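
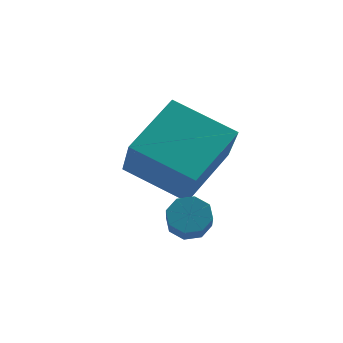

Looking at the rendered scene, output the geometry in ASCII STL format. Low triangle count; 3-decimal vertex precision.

solid 
facet normal -0.900 0.060 0.432
outer loop
vertex -0.608 1.73 3.537
vertex -0.001 3.269 4.588
vertex -1.204 2.926 2.131
endloop
endfacet
facet normal -0.310 -0.785 -0.536
outer loop
vertex 0.541 2.811 1.292
vertex -0.608 1.73 3.537
vertex -1.204 2.926 2.131
endloop
endfacet
facet normal -0.900 0.059 0.432
outer loop
vertex -1.204 2.926 2.131
vertex -0.001 3.269 4.588
vertex -0.598 4.465 3.182
endloop
endfacet
facet normal -0.308 0.616 -0.725
outer loop
vertex -0.598 4.465 3.182
vertex 0.541 2.811 1.292
vertex -1.204 2.926 2.131
endloop
endfacet
facet normal 0.308 -0.616 0.725
outer loop
vertex -0.608 1.73 3.537
vertex 1.744 3.154 3.749
vertex -0.001 3.269 4.588
endloop
endfacet
facet normal -0.309 -0.785 -0.536
outer loop
vertex 1.138 1.615 2.698
vertex -0.608 1.73 3.537
vertex 0.541 2.811 1.292
endloop
endfacet
facet normal 0.308 -0.616 0.725
outer loop
vertex 1.138 1.615 2.698
vertex 1.744 3.154 3.749
vertex -0.608 1.73 3.537
endloop
endfacet
facet normal 0.310 0.785 0.536
outer loop
vertex -0.001 3.269 4.588
vertex 1.744 3.154 3.749
vertex -0.598 4.465 3.182
endloop
endfacet
facet normal -0.308 0.616 -0.725
outer loop
vertex 1.148 4.35 2.343
vertex 0.541 2.811 1.292
vertex -0.598 4.465 3.182
endloop
endfacet
facet normal 0.310 0.785 0.537
outer loop
vertex -0.598 4.465 3.182
vertex 1.744 3.154 3.749
vertex 1.148 4.35 2.343
endloop
endfacet
facet normal 0.900 -0.059 -0.433
outer loop
vertex 1.148 4.35 2.343
vertex 1.138 1.615 2.698
vertex 0.541 2.811 1.292
endloop
endfacet
facet normal 0.900 -0.059 -0.432
outer loop
vertex 1.744 3.154 3.749
vertex 1.138 1.615 2.698
vertex 1.148 4.35 2.343
endloop
endfacet
facet normal -0.247 0.746 -0.618
outer loop
vertex 1.159 2.623 1.131
vertex 0.753 2.288 0.889
vertex 0.766 2.66 1.333
endloop
endfacet
facet normal 0.392 0.660 0.641
outer loop
vertex 1.159 2.623 1.131
vertex 0.766 2.66 1.333
vertex 1.454 1.727 1.874
endloop
endfacet
facet normal 0.392 0.660 0.640
outer loop
vertex 1.454 1.727 1.874
vertex 0.766 2.66 1.333
vertex 1.06 1.765 2.076
endloop
endfacet
facet normal 0.245 -0.747 0.619
outer loop
vertex 1.454 1.727 1.874
vertex 1.06 1.765 2.076
vertex 1.047 1.392 1.631
endloop
endfacet
facet normal -0.244 0.747 -0.619
outer loop
vertex 0.766 2.66 1.333
vertex 0.753 2.288 0.889
vertex 0.365 2.48 1.274
endloop
endfacet
facet normal -0.351 0.527 0.774
outer loop
vertex 0.766 2.66 1.333
vertex 0.365 2.48 1.274
vertex 1.06 1.765 2.076
endloop
endfacet
facet normal -0.351 0.527 0.774
outer loop
vertex 1.06 1.765 2.076
vertex 0.365 2.48 1.274
vertex 0.659 1.585 2.017
endloop
endfacet
facet normal 0.244 -0.747 0.619
outer loop
vertex 1.06 1.765 2.076
vertex 0.659 1.585 2.017
vertex 1.047 1.392 1.631
endloop
endfacet
facet normal -0.245 0.746 -0.619
outer loop
vertex 0.365 2.48 1.274
vertex 0.753 2.288 0.889
vertex 0.191 2.187 0.99
endloop
endfacet
facet normal -0.887 0.086 0.454
outer loop
vertex 0.365 2.48 1.274
vertex 0.191 2.187 0.99
vertex 0.659 1.585 2.017
endloop
endfacet
facet normal -0.887 0.086 0.454
outer loop
vertex 0.659 1.585 2.017
vertex 0.191 2.187 0.99
vertex 0.485 1.292 1.733
endloop
endfacet
facet normal 0.245 -0.746 0.619
outer loop
vertex 0.659 1.585 2.017
vertex 0.485 1.292 1.733
vertex 1.047 1.392 1.631
endloop
endfacet
facet normal -0.245 0.747 -0.618
outer loop
vertex 0.191 2.187 0.99
vertex 0.753 2.288 0.889
vertex 0.346 1.953 0.646
endloop
endfacet
facet normal -0.904 -0.406 -0.131
outer loop
vertex 0.191 2.187 0.99
vertex 0.346 1.953 0.646
vertex 0.485 1.292 1.733
endloop
endfacet
facet normal -0.904 -0.407 -0.132
outer loop
vertex 0.485 1.292 1.733
vertex 0.346 1.953 0.646
vertex 0.641 1.057 1.389
endloop
endfacet
facet normal 0.245 -0.745 0.620
outer loop
vertex 0.485 1.292 1.733
vertex 0.641 1.057 1.389
vertex 1.047 1.392 1.631
endloop
endfacet
facet normal -0.245 0.747 -0.619
outer loop
vertex 0.346 1.953 0.646
vertex 0.753 2.288 0.889
vertex 0.74 1.915 0.444
endloop
endfacet
facet normal -0.392 -0.660 -0.641
outer loop
vertex 0.346 1.953 0.646
vertex 0.74 1.915 0.444
vertex 0.641 1.057 1.389
endloop
endfacet
facet normal -0.391 -0.660 -0.641
outer loop
vertex 0.641 1.057 1.389
vertex 0.74 1.915 0.444
vertex 1.034 1.02 1.187
endloop
endfacet
facet normal 0.247 -0.746 0.618
outer loop
vertex 0.641 1.057 1.389
vertex 1.034 1.02 1.187
vertex 1.047 1.392 1.631
endloop
endfacet
facet normal -0.244 0.747 -0.619
outer loop
vertex 0.74 1.915 0.444
vertex 0.753 2.288 0.889
vertex 1.141 2.095 0.503
endloop
endfacet
facet normal 0.351 -0.527 -0.774
outer loop
vertex 0.74 1.915 0.444
vertex 1.141 2.095 0.503
vertex 1.034 1.02 1.187
endloop
endfacet
facet normal 0.351 -0.527 -0.774
outer loop
vertex 1.034 1.02 1.187
vertex 1.141 2.095 0.503
vertex 1.435 1.2 1.246
endloop
endfacet
facet normal 0.244 -0.747 0.619
outer loop
vertex 1.034 1.02 1.187
vertex 1.435 1.2 1.246
vertex 1.047 1.392 1.631
endloop
endfacet
facet normal -0.245 0.746 -0.619
outer loop
vertex 1.141 2.095 0.503
vertex 0.753 2.288 0.889
vertex 1.315 2.388 0.787
endloop
endfacet
facet normal 0.887 -0.086 -0.454
outer loop
vertex 1.141 2.095 0.503
vertex 1.315 2.388 0.787
vertex 1.435 1.2 1.246
endloop
endfacet
facet normal 0.887 -0.086 -0.454
outer loop
vertex 1.435 1.2 1.246
vertex 1.315 2.388 0.787
vertex 1.609 1.493 1.53
endloop
endfacet
facet normal 0.245 -0.746 0.619
outer loop
vertex 1.435 1.2 1.246
vertex 1.609 1.493 1.53
vertex 1.047 1.392 1.631
endloop
endfacet
facet normal -0.245 0.745 -0.620
outer loop
vertex 1.315 2.388 0.787
vertex 0.753 2.288 0.889
vertex 1.159 2.623 1.131
endloop
endfacet
facet normal 0.904 0.407 0.132
outer loop
vertex 1.315 2.388 0.787
vertex 1.159 2.623 1.131
vertex 1.609 1.493 1.53
endloop
endfacet
facet normal 0.904 0.406 0.131
outer loop
vertex 1.609 1.493 1.53
vertex 1.159 2.623 1.131
vertex 1.454 1.727 1.874
endloop
endfacet
facet normal 0.245 -0.747 0.618
outer loop
vertex 1.609 1.493 1.53
vertex 1.454 1.727 1.874
vertex 1.047 1.392 1.631
endloop
endfacet

endsolid


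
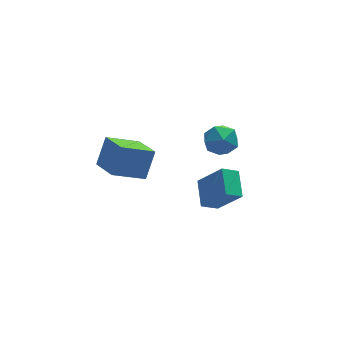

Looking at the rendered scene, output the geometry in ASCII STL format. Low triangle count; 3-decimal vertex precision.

solid 
facet normal -0.898 0.019 0.440
outer loop
vertex -1.247 -0.343 0.691
vertex -1.516 1.357 0.069
vertex -1.941 -0.961 -0.697
endloop
endfacet
facet normal 0.147 -0.929 0.340
outer loop
vertex -0.244 -0.997 -1.529
vertex -1.247 -0.343 0.691
vertex -1.941 -0.961 -0.697
endloop
endfacet
facet normal -0.898 0.019 0.440
outer loop
vertex -1.941 -0.961 -0.697
vertex -1.516 1.357 0.069
vertex -2.21 0.739 -1.319
endloop
endfacet
facet normal -0.415 -0.370 -0.831
outer loop
vertex -2.21 0.739 -1.319
vertex -0.244 -0.997 -1.529
vertex -1.941 -0.961 -0.697
endloop
endfacet
facet normal 0.415 0.370 0.831
outer loop
vertex -1.247 -0.343 0.691
vertex 0.181 1.321 -0.763
vertex -1.516 1.357 0.069
endloop
endfacet
facet normal 0.147 -0.929 0.340
outer loop
vertex 0.45 -0.379 -0.141
vertex -1.247 -0.343 0.691
vertex -0.244 -0.997 -1.529
endloop
endfacet
facet normal 0.415 0.370 0.831
outer loop
vertex 0.45 -0.379 -0.141
vertex 0.181 1.321 -0.763
vertex -1.247 -0.343 0.691
endloop
endfacet
facet normal -0.147 0.929 -0.340
outer loop
vertex -1.516 1.357 0.069
vertex 0.181 1.321 -0.763
vertex -2.21 0.739 -1.319
endloop
endfacet
facet normal -0.415 -0.370 -0.831
outer loop
vertex -0.513 0.703 -2.151
vertex -0.244 -0.997 -1.529
vertex -2.21 0.739 -1.319
endloop
endfacet
facet normal -0.147 0.929 -0.340
outer loop
vertex -2.21 0.739 -1.319
vertex 0.181 1.321 -0.763
vertex -0.513 0.703 -2.151
endloop
endfacet
facet normal 0.898 -0.019 -0.440
outer loop
vertex -0.513 0.703 -2.151
vertex 0.45 -0.379 -0.141
vertex -0.244 -0.997 -1.529
endloop
endfacet
facet normal 0.898 -0.019 -0.440
outer loop
vertex 0.181 1.321 -0.763
vertex 0.45 -0.379 -0.141
vertex -0.513 0.703 -2.151
endloop
endfacet
facet normal -0.196 0.821 0.537
outer loop
vertex 2.274 -2.274 2.425
vertex 2.597 -2.724 3.231
vertex 3.217 -2.212 2.674
endloop
endfacet
facet normal -0.029 0.990 -0.136
outer loop
vertex 2.274 -2.274 2.425
vertex 3.217 -2.212 2.674
vertex 2.966 -2.348 1.739
endloop
endfacet
facet normal -0.492 0.661 -0.567
outer loop
vertex 2.274 -2.274 2.425
vertex 2.966 -2.348 1.739
vertex 2.191 -2.943 1.718
endloop
endfacet
facet normal -0.944 0.288 -0.162
outer loop
vertex 2.274 -2.274 2.425
vertex 2.191 -2.943 1.718
vertex 1.962 -3.176 2.64
endloop
endfacet
facet normal -0.761 0.387 0.521
outer loop
vertex 2.274 -2.274 2.425
vertex 1.962 -3.176 2.64
vertex 2.597 -2.724 3.231
endloop
endfacet
facet normal 0.622 0.733 -0.274
outer loop
vertex 2.966 -2.348 1.739
vertex 3.217 -2.212 2.674
vertex 3.718 -2.844 2.12
endloop
endfacet
facet normal 0.354 0.458 0.815
outer loop
vertex 3.217 -2.212 2.674
vertex 2.597 -2.724 3.231
vertex 3.489 -3.077 3.042
endloop
endfacet
facet normal -0.562 -0.244 0.790
outer loop
vertex 2.597 -2.724 3.231
vertex 1.962 -3.176 2.64
vertex 2.714 -3.672 3.021
endloop
endfacet
facet normal -0.859 -0.404 -0.315
outer loop
vertex 1.962 -3.176 2.64
vertex 2.191 -2.943 1.718
vertex 2.463 -3.808 2.086
endloop
endfacet
facet normal -0.127 0.200 -0.972
outer loop
vertex 2.191 -2.943 1.718
vertex 2.966 -2.348 1.739
vertex 3.083 -3.296 1.529
endloop
endfacet
facet normal 0.944 -0.288 0.162
outer loop
vertex 3.406 -3.746 2.335
vertex 3.718 -2.844 2.12
vertex 3.489 -3.077 3.042
endloop
endfacet
facet normal 0.492 -0.661 0.567
outer loop
vertex 3.406 -3.746 2.335
vertex 3.489 -3.077 3.042
vertex 2.714 -3.672 3.021
endloop
endfacet
facet normal 0.029 -0.990 0.136
outer loop
vertex 3.406 -3.746 2.335
vertex 2.714 -3.672 3.021
vertex 2.463 -3.808 2.086
endloop
endfacet
facet normal 0.196 -0.821 -0.537
outer loop
vertex 3.406 -3.746 2.335
vertex 2.463 -3.808 2.086
vertex 3.083 -3.296 1.529
endloop
endfacet
facet normal 0.761 -0.387 -0.521
outer loop
vertex 3.406 -3.746 2.335
vertex 3.083 -3.296 1.529
vertex 3.718 -2.844 2.12
endloop
endfacet
facet normal 0.859 0.404 0.315
outer loop
vertex 3.489 -3.077 3.042
vertex 3.718 -2.844 2.12
vertex 3.217 -2.212 2.674
endloop
endfacet
facet normal 0.127 -0.200 0.972
outer loop
vertex 2.714 -3.672 3.021
vertex 3.489 -3.077 3.042
vertex 2.597 -2.724 3.231
endloop
endfacet
facet normal -0.622 -0.733 0.274
outer loop
vertex 2.463 -3.808 2.086
vertex 2.714 -3.672 3.021
vertex 1.962 -3.176 2.64
endloop
endfacet
facet normal -0.354 -0.458 -0.815
outer loop
vertex 3.083 -3.296 1.529
vertex 2.463 -3.808 2.086
vertex 2.191 -2.943 1.718
endloop
endfacet
facet normal 0.562 0.244 -0.790
outer loop
vertex 3.718 -2.844 2.12
vertex 3.083 -3.296 1.529
vertex 2.966 -2.348 1.739
endloop
endfacet
facet normal -0.865 -0.032 0.501
outer loop
vertex 3.439 -2.216 -2.791
vertex 3.76 -0.798 -2.147
vertex 2.501 -1.295 -4.351
endloop
endfacet
facet normal -0.202 -0.892 -0.405
outer loop
vertex 3.4 -1.262 -4.873
vertex 3.439 -2.216 -2.791
vertex 2.501 -1.295 -4.351
endloop
endfacet
facet normal -0.865 -0.032 0.501
outer loop
vertex 2.501 -1.295 -4.351
vertex 3.76 -0.798 -2.147
vertex 2.822 0.123 -3.707
endloop
endfacet
facet normal -0.460 0.451 -0.764
outer loop
vertex 2.822 0.123 -3.707
vertex 3.4 -1.262 -4.873
vertex 2.501 -1.295 -4.351
endloop
endfacet
facet normal 0.460 -0.451 0.764
outer loop
vertex 3.439 -2.216 -2.791
vertex 4.659 -0.765 -2.669
vertex 3.76 -0.798 -2.147
endloop
endfacet
facet normal -0.202 -0.892 -0.405
outer loop
vertex 4.338 -2.183 -3.313
vertex 3.439 -2.216 -2.791
vertex 3.4 -1.262 -4.873
endloop
endfacet
facet normal 0.460 -0.451 0.764
outer loop
vertex 4.338 -2.183 -3.313
vertex 4.659 -0.765 -2.669
vertex 3.439 -2.216 -2.791
endloop
endfacet
facet normal 0.202 0.892 0.405
outer loop
vertex 3.76 -0.798 -2.147
vertex 4.659 -0.765 -2.669
vertex 2.822 0.123 -3.707
endloop
endfacet
facet normal -0.460 0.451 -0.764
outer loop
vertex 3.721 0.156 -4.229
vertex 3.4 -1.262 -4.873
vertex 2.822 0.123 -3.707
endloop
endfacet
facet normal 0.202 0.892 0.405
outer loop
vertex 2.822 0.123 -3.707
vertex 4.659 -0.765 -2.669
vertex 3.721 0.156 -4.229
endloop
endfacet
facet normal 0.865 0.032 -0.501
outer loop
vertex 3.721 0.156 -4.229
vertex 4.338 -2.183 -3.313
vertex 3.4 -1.262 -4.873
endloop
endfacet
facet normal 0.865 0.032 -0.501
outer loop
vertex 4.659 -0.765 -2.669
vertex 4.338 -2.183 -3.313
vertex 3.721 0.156 -4.229
endloop
endfacet

endsolid


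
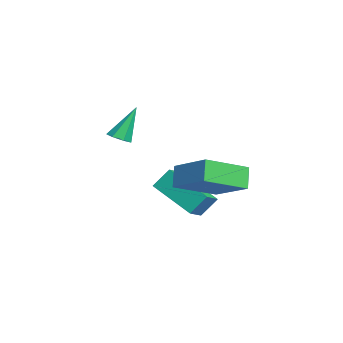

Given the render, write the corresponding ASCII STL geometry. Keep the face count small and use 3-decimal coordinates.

solid 
facet normal -0.654 -0.630 0.419
outer loop
vertex -3.327 1.566 -1.35
vertex -3.438 2.227 -0.528
vertex -4.114 2.052 -1.847
endloop
endfacet
facet normal 0.104 -0.623 -0.775
outer loop
vertex -2.702 3.413 -2.752
vertex -3.327 1.566 -1.35
vertex -4.114 2.052 -1.847
endloop
endfacet
facet normal -0.654 -0.630 0.419
outer loop
vertex -4.114 2.052 -1.847
vertex -3.438 2.227 -0.528
vertex -4.225 2.713 -1.026
endloop
endfacet
facet normal -0.749 0.463 -0.474
outer loop
vertex -4.225 2.713 -1.026
vertex -2.702 3.413 -2.752
vertex -4.114 2.052 -1.847
endloop
endfacet
facet normal 0.749 -0.463 0.473
outer loop
vertex -3.327 1.566 -1.35
vertex -2.026 3.588 -1.433
vertex -3.438 2.227 -0.528
endloop
endfacet
facet normal 0.105 -0.624 -0.775
outer loop
vertex -1.915 2.927 -2.254
vertex -3.327 1.566 -1.35
vertex -2.702 3.413 -2.752
endloop
endfacet
facet normal 0.749 -0.463 0.474
outer loop
vertex -1.915 2.927 -2.254
vertex -2.026 3.588 -1.433
vertex -3.327 1.566 -1.35
endloop
endfacet
facet normal -0.105 0.624 0.775
outer loop
vertex -3.438 2.227 -0.528
vertex -2.026 3.588 -1.433
vertex -4.225 2.713 -1.026
endloop
endfacet
facet normal -0.749 0.463 -0.473
outer loop
vertex -2.813 4.074 -1.93
vertex -2.702 3.413 -2.752
vertex -4.225 2.713 -1.026
endloop
endfacet
facet normal -0.105 0.623 0.775
outer loop
vertex -4.225 2.713 -1.026
vertex -2.026 3.588 -1.433
vertex -2.813 4.074 -1.93
endloop
endfacet
facet normal 0.654 0.630 -0.418
outer loop
vertex -2.813 4.074 -1.93
vertex -1.915 2.927 -2.254
vertex -2.702 3.413 -2.752
endloop
endfacet
facet normal 0.654 0.630 -0.419
outer loop
vertex -2.026 3.588 -1.433
vertex -1.915 2.927 -2.254
vertex -2.813 4.074 -1.93
endloop
endfacet
facet normal 0.241 -0.414 -0.878
outer loop
vertex -0.764 -0.07 2.41
vertex -1.152 0.189 2.181
vertex -0.658 0.337 2.247
endloop
endfacet
facet normal 0.839 -0.000 0.544
outer loop
vertex -0.764 -0.07 2.41
vertex -0.658 0.337 2.247
vertex -1.548 0.871 3.619
endloop
endfacet
facet normal 0.241 -0.414 -0.877
outer loop
vertex -0.658 0.337 2.247
vertex -1.152 0.189 2.181
vertex -0.924 0.633 2.034
endloop
endfacet
facet normal 0.675 0.720 0.158
outer loop
vertex -0.658 0.337 2.247
vertex -0.924 0.633 2.034
vertex -1.548 0.871 3.619
endloop
endfacet
facet normal 0.242 -0.415 -0.877
outer loop
vertex -0.924 0.633 2.034
vertex -1.152 0.189 2.181
vertex -1.362 0.595 1.931
endloop
endfacet
facet normal -0.046 0.985 -0.166
outer loop
vertex -0.924 0.633 2.034
vertex -1.362 0.595 1.931
vertex -1.548 0.871 3.619
endloop
endfacet
facet normal 0.241 -0.415 -0.877
outer loop
vertex -1.362 0.595 1.931
vertex -1.152 0.189 2.181
vertex -1.642 0.251 2.017
endloop
endfacet
facet normal -0.784 0.593 -0.183
outer loop
vertex -1.362 0.595 1.931
vertex -1.642 0.251 2.017
vertex -1.548 0.871 3.619
endloop
endfacet
facet normal 0.241 -0.415 -0.877
outer loop
vertex -1.642 0.251 2.017
vertex -1.152 0.189 2.181
vertex -1.553 -0.139 2.226
endloop
endfacet
facet normal -0.980 -0.160 0.119
outer loop
vertex -1.642 0.251 2.017
vertex -1.553 -0.139 2.226
vertex -1.548 0.871 3.619
endloop
endfacet
facet normal 0.241 -0.415 -0.877
outer loop
vertex -1.553 -0.139 2.226
vertex -1.152 0.189 2.181
vertex -1.163 -0.282 2.401
endloop
endfacet
facet normal -0.489 -0.705 0.513
outer loop
vertex -1.553 -0.139 2.226
vertex -1.163 -0.282 2.401
vertex -1.548 0.871 3.619
endloop
endfacet
facet normal 0.240 -0.415 -0.877
outer loop
vertex -1.163 -0.282 2.401
vertex -1.152 0.189 2.181
vertex -0.764 -0.07 2.41
endloop
endfacet
facet normal 0.321 -0.635 0.703
outer loop
vertex -1.163 -0.282 2.401
vertex -0.764 -0.07 2.41
vertex -1.548 0.871 3.619
endloop
endfacet
facet normal -0.596 0.100 0.796
outer loop
vertex -0.885 2.245 0.769
vertex 0.499 3.298 1.673
vertex -1.659 3.946 -0.025
endloop
endfacet
facet normal -0.706 -0.537 -0.461
outer loop
vertex -1.039 3.842 -0.853
vertex -0.885 2.245 0.769
vertex -1.659 3.946 -0.025
endloop
endfacet
facet normal -0.597 0.099 0.796
outer loop
vertex -1.659 3.946 -0.025
vertex 0.499 3.298 1.673
vertex -0.276 4.998 0.88
endloop
endfacet
facet normal -0.381 0.838 -0.391
outer loop
vertex -0.276 4.998 0.88
vertex -1.039 3.842 -0.853
vertex -1.659 3.946 -0.025
endloop
endfacet
facet normal 0.382 -0.837 0.391
outer loop
vertex -0.885 2.245 0.769
vertex 1.119 3.194 0.845
vertex 0.499 3.298 1.673
endloop
endfacet
facet normal -0.706 -0.537 -0.462
outer loop
vertex -0.264 2.142 -0.06
vertex -0.885 2.245 0.769
vertex -1.039 3.842 -0.853
endloop
endfacet
facet normal 0.382 -0.838 0.390
outer loop
vertex -0.264 2.142 -0.06
vertex 1.119 3.194 0.845
vertex -0.885 2.245 0.769
endloop
endfacet
facet normal 0.706 0.537 0.461
outer loop
vertex 0.499 3.298 1.673
vertex 1.119 3.194 0.845
vertex -0.276 4.998 0.88
endloop
endfacet
facet normal -0.382 0.838 -0.390
outer loop
vertex 0.345 4.895 0.051
vertex -1.039 3.842 -0.853
vertex -0.276 4.998 0.88
endloop
endfacet
facet normal 0.706 0.537 0.462
outer loop
vertex -0.276 4.998 0.88
vertex 1.119 3.194 0.845
vertex 0.345 4.895 0.051
endloop
endfacet
facet normal 0.596 -0.100 -0.797
outer loop
vertex 0.345 4.895 0.051
vertex -0.264 2.142 -0.06
vertex -1.039 3.842 -0.853
endloop
endfacet
facet normal 0.597 -0.100 -0.796
outer loop
vertex 1.119 3.194 0.845
vertex -0.264 2.142 -0.06
vertex 0.345 4.895 0.051
endloop
endfacet

endsolid


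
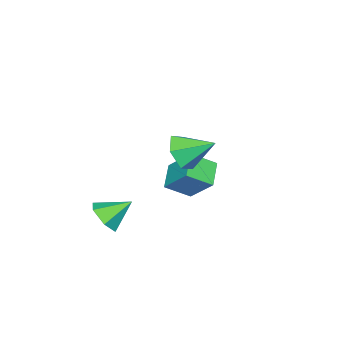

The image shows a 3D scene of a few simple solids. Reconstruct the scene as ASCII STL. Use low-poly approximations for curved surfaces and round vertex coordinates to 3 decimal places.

solid 
facet normal 0.232 -0.842 -0.487
outer loop
vertex 3.283 3.657 2.049
vertex 2.395 3.175 2.459
vertex 2.337 3.708 1.51
endloop
endfacet
facet normal 0.278 0.871 -0.406
outer loop
vertex 3.283 3.657 2.049
vertex 2.337 3.708 1.51
vertex 1.985 4.665 3.321
endloop
endfacet
facet normal 0.232 -0.842 -0.487
outer loop
vertex 2.337 3.708 1.51
vertex 2.395 3.175 2.459
vertex 1.449 3.227 1.919
endloop
endfacet
facet normal -0.578 0.670 -0.466
outer loop
vertex 2.337 3.708 1.51
vertex 1.449 3.227 1.919
vertex 1.985 4.665 3.321
endloop
endfacet
facet normal 0.232 -0.842 -0.488
outer loop
vertex 1.449 3.227 1.919
vertex 2.395 3.175 2.459
vertex 1.507 2.693 2.868
endloop
endfacet
facet normal -0.966 0.195 0.169
outer loop
vertex 1.449 3.227 1.919
vertex 1.507 2.693 2.868
vertex 1.985 4.665 3.321
endloop
endfacet
facet normal 0.232 -0.842 -0.487
outer loop
vertex 1.507 2.693 2.868
vertex 2.395 3.175 2.459
vertex 2.453 2.642 3.407
endloop
endfacet
facet normal -0.497 -0.078 0.864
outer loop
vertex 1.507 2.693 2.868
vertex 2.453 2.642 3.407
vertex 1.985 4.665 3.321
endloop
endfacet
facet normal 0.231 -0.842 -0.487
outer loop
vertex 2.453 2.642 3.407
vertex 2.395 3.175 2.459
vertex 3.341 3.123 2.998
endloop
endfacet
facet normal 0.360 0.123 0.925
outer loop
vertex 2.453 2.642 3.407
vertex 3.341 3.123 2.998
vertex 1.985 4.665 3.321
endloop
endfacet
facet normal 0.232 -0.842 -0.488
outer loop
vertex 3.341 3.123 2.998
vertex 2.395 3.175 2.459
vertex 3.283 3.657 2.049
endloop
endfacet
facet normal 0.748 0.597 0.290
outer loop
vertex 3.341 3.123 2.998
vertex 3.283 3.657 2.049
vertex 1.985 4.665 3.321
endloop
endfacet
facet normal 0.533 -0.618 -0.577
outer loop
vertex 2.782 -0.807 -3.512
vertex 1.947 -1.367 -3.683
vertex 2.177 -0.59 -4.303
endloop
endfacet
facet normal 0.278 0.959 0.051
outer loop
vertex 2.782 -0.807 -3.512
vertex 2.177 -0.59 -4.303
vertex 1.073 -0.353 -2.737
endloop
endfacet
facet normal 0.534 -0.618 -0.577
outer loop
vertex 2.177 -0.59 -4.303
vertex 1.947 -1.367 -3.683
vertex 1.342 -1.15 -4.475
endloop
endfacet
facet normal -0.440 0.788 -0.430
outer loop
vertex 2.177 -0.59 -4.303
vertex 1.342 -1.15 -4.475
vertex 1.073 -0.353 -2.737
endloop
endfacet
facet normal 0.534 -0.618 -0.577
outer loop
vertex 1.342 -1.15 -4.475
vertex 1.947 -1.367 -3.683
vertex 1.112 -1.927 -3.855
endloop
endfacet
facet normal -0.971 0.123 -0.206
outer loop
vertex 1.342 -1.15 -4.475
vertex 1.112 -1.927 -3.855
vertex 1.073 -0.353 -2.737
endloop
endfacet
facet normal 0.533 -0.618 -0.577
outer loop
vertex 1.112 -1.927 -3.855
vertex 1.947 -1.367 -3.683
vertex 1.718 -2.144 -3.063
endloop
endfacet
facet normal -0.783 -0.373 0.497
outer loop
vertex 1.112 -1.927 -3.855
vertex 1.718 -2.144 -3.063
vertex 1.073 -0.353 -2.737
endloop
endfacet
facet normal 0.533 -0.618 -0.577
outer loop
vertex 1.718 -2.144 -3.063
vertex 1.947 -1.367 -3.683
vertex 2.553 -1.583 -2.892
endloop
endfacet
facet normal -0.065 -0.201 0.977
outer loop
vertex 1.718 -2.144 -3.063
vertex 2.553 -1.583 -2.892
vertex 1.073 -0.353 -2.737
endloop
endfacet
facet normal 0.533 -0.619 -0.577
outer loop
vertex 2.553 -1.583 -2.892
vertex 1.947 -1.367 -3.683
vertex 2.782 -0.807 -3.512
endloop
endfacet
facet normal 0.465 0.465 0.753
outer loop
vertex 2.553 -1.583 -2.892
vertex 2.782 -0.807 -3.512
vertex 1.073 -0.353 -2.737
endloop
endfacet
facet normal -0.561 0.635 -0.531
outer loop
vertex -3.915 0.161 -3.386
vertex -3.667 1.559 -1.977
vertex -2.662 0.665 -4.106
endloop
endfacet
facet normal -0.124 -0.699 -0.705
outer loop
vertex -1.793 -0.319 -3.283
vertex -3.915 0.161 -3.386
vertex -2.662 0.665 -4.106
endloop
endfacet
facet normal -0.561 0.635 -0.531
outer loop
vertex -2.662 0.665 -4.106
vertex -3.667 1.559 -1.977
vertex -2.415 2.063 -2.697
endloop
endfacet
facet normal 0.819 0.329 -0.470
outer loop
vertex -2.415 2.063 -2.697
vertex -1.793 -0.319 -3.283
vertex -2.662 0.665 -4.106
endloop
endfacet
facet normal -0.819 -0.329 0.471
outer loop
vertex -3.915 0.161 -3.386
vertex -2.798 0.575 -1.154
vertex -3.667 1.559 -1.977
endloop
endfacet
facet normal -0.124 -0.699 -0.705
outer loop
vertex -3.045 -0.823 -2.563
vertex -3.915 0.161 -3.386
vertex -1.793 -0.319 -3.283
endloop
endfacet
facet normal -0.818 -0.330 0.471
outer loop
vertex -3.045 -0.823 -2.563
vertex -2.798 0.575 -1.154
vertex -3.915 0.161 -3.386
endloop
endfacet
facet normal 0.124 0.699 0.705
outer loop
vertex -3.667 1.559 -1.977
vertex -2.798 0.575 -1.154
vertex -2.415 2.063 -2.697
endloop
endfacet
facet normal 0.818 0.330 -0.471
outer loop
vertex -1.545 1.079 -1.874
vertex -1.793 -0.319 -3.283
vertex -2.415 2.063 -2.697
endloop
endfacet
facet normal 0.124 0.699 0.705
outer loop
vertex -2.415 2.063 -2.697
vertex -2.798 0.575 -1.154
vertex -1.545 1.079 -1.874
endloop
endfacet
facet normal 0.561 -0.635 0.531
outer loop
vertex -1.545 1.079 -1.874
vertex -3.045 -0.823 -2.563
vertex -1.793 -0.319 -3.283
endloop
endfacet
facet normal 0.561 -0.635 0.532
outer loop
vertex -2.798 0.575 -1.154
vertex -3.045 -0.823 -2.563
vertex -1.545 1.079 -1.874
endloop
endfacet

endsolid


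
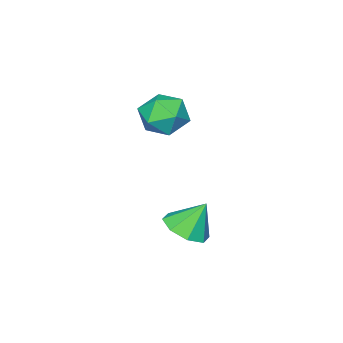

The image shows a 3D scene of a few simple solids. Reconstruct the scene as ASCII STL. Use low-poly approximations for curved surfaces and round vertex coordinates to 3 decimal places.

solid 
facet normal 0.372 -0.344 -0.862
outer loop
vertex 1.645 -1.99 -1.55
vertex 1.012 -1.33 -2.087
vertex 1.992 -1.27 -1.688
endloop
endfacet
facet normal 0.502 -0.077 0.861
outer loop
vertex 1.645 -1.99 -1.55
vertex 1.992 -1.27 -1.688
vertex 0.428 -0.79 -0.733
endloop
endfacet
facet normal 0.372 -0.344 -0.862
outer loop
vertex 1.992 -1.27 -1.688
vertex 1.012 -1.33 -2.087
vertex 1.765 -0.585 -2.059
endloop
endfacet
facet normal 0.554 0.531 0.641
outer loop
vertex 1.992 -1.27 -1.688
vertex 1.765 -0.585 -2.059
vertex 0.428 -0.79 -0.733
endloop
endfacet
facet normal 0.373 -0.344 -0.862
outer loop
vertex 1.765 -0.585 -2.059
vertex 1.012 -1.33 -2.087
vertex 1.097 -0.337 -2.447
endloop
endfacet
facet normal 0.166 0.935 0.312
outer loop
vertex 1.765 -0.585 -2.059
vertex 1.097 -0.337 -2.447
vertex 0.428 -0.79 -0.733
endloop
endfacet
facet normal 0.372 -0.344 -0.862
outer loop
vertex 1.097 -0.337 -2.447
vertex 1.012 -1.33 -2.087
vertex 0.379 -0.671 -2.623
endloop
endfacet
facet normal -0.434 0.898 0.068
outer loop
vertex 1.097 -0.337 -2.447
vertex 0.379 -0.671 -2.623
vertex 0.428 -0.79 -0.733
endloop
endfacet
facet normal 0.372 -0.344 -0.862
outer loop
vertex 0.379 -0.671 -2.623
vertex 1.012 -1.33 -2.087
vertex 0.032 -1.391 -2.486
endloop
endfacet
facet normal -0.896 0.441 0.051
outer loop
vertex 0.379 -0.671 -2.623
vertex 0.032 -1.391 -2.486
vertex 0.428 -0.79 -0.733
endloop
endfacet
facet normal 0.372 -0.345 -0.862
outer loop
vertex 0.032 -1.391 -2.486
vertex 1.012 -1.33 -2.087
vertex 0.259 -2.076 -2.114
endloop
endfacet
facet normal -0.948 -0.167 0.271
outer loop
vertex 0.032 -1.391 -2.486
vertex 0.259 -2.076 -2.114
vertex 0.428 -0.79 -0.733
endloop
endfacet
facet normal 0.372 -0.345 -0.862
outer loop
vertex 0.259 -2.076 -2.114
vertex 1.012 -1.33 -2.087
vertex 0.927 -2.324 -1.726
endloop
endfacet
facet normal -0.560 -0.571 0.600
outer loop
vertex 0.259 -2.076 -2.114
vertex 0.927 -2.324 -1.726
vertex 0.428 -0.79 -0.733
endloop
endfacet
facet normal 0.372 -0.345 -0.862
outer loop
vertex 0.927 -2.324 -1.726
vertex 1.012 -1.33 -2.087
vertex 1.645 -1.99 -1.55
endloop
endfacet
facet normal 0.041 -0.533 0.845
outer loop
vertex 0.927 -2.324 -1.726
vertex 1.645 -1.99 -1.55
vertex 0.428 -0.79 -0.733
endloop
endfacet
facet normal 0.084 0.971 -0.224
outer loop
vertex 0.253 -2.879 2.198
vertex -0.769 -2.685 2.654
vertex 0.163 -2.617 3.299
endloop
endfacet
facet normal 0.725 0.681 -0.103
outer loop
vertex 0.253 -2.879 2.198
vertex 0.163 -2.617 3.299
vertex 0.881 -3.431 2.966
endloop
endfacet
facet normal 0.814 0.142 -0.564
outer loop
vertex 0.253 -2.879 2.198
vertex 0.881 -3.431 2.966
vertex 0.392 -4.003 2.116
endloop
endfacet
facet normal 0.228 0.099 -0.969
outer loop
vertex 0.253 -2.879 2.198
vertex 0.392 -4.003 2.116
vertex -0.628 -3.542 1.923
endloop
endfacet
facet normal -0.223 0.611 -0.759
outer loop
vertex 0.253 -2.879 2.198
vertex -0.628 -3.542 1.923
vertex -0.769 -2.685 2.654
endloop
endfacet
facet normal 0.723 0.410 0.556
outer loop
vertex 0.881 -3.431 2.966
vertex 0.163 -2.617 3.299
vertex 0.248 -3.578 3.897
endloop
endfacet
facet normal -0.314 0.878 0.361
outer loop
vertex 0.163 -2.617 3.299
vertex -0.769 -2.685 2.654
vertex -0.772 -3.117 3.704
endloop
endfacet
facet normal -0.811 0.297 -0.504
outer loop
vertex -0.769 -2.685 2.654
vertex -0.628 -3.542 1.923
vertex -1.261 -3.689 2.854
endloop
endfacet
facet normal -0.081 -0.532 -0.843
outer loop
vertex -0.628 -3.542 1.923
vertex 0.392 -4.003 2.116
vertex -0.543 -4.503 2.521
endloop
endfacet
facet normal 0.867 -0.462 -0.188
outer loop
vertex 0.392 -4.003 2.116
vertex 0.881 -3.431 2.966
vertex 0.389 -4.435 3.166
endloop
endfacet
facet normal -0.228 -0.099 0.969
outer loop
vertex -0.633 -4.241 3.622
vertex 0.248 -3.578 3.897
vertex -0.772 -3.117 3.704
endloop
endfacet
facet normal -0.814 -0.142 0.564
outer loop
vertex -0.633 -4.241 3.622
vertex -0.772 -3.117 3.704
vertex -1.261 -3.689 2.854
endloop
endfacet
facet normal -0.725 -0.681 0.103
outer loop
vertex -0.633 -4.241 3.622
vertex -1.261 -3.689 2.854
vertex -0.543 -4.503 2.521
endloop
endfacet
facet normal -0.084 -0.971 0.224
outer loop
vertex -0.633 -4.241 3.622
vertex -0.543 -4.503 2.521
vertex 0.389 -4.435 3.166
endloop
endfacet
facet normal 0.223 -0.611 0.759
outer loop
vertex -0.633 -4.241 3.622
vertex 0.389 -4.435 3.166
vertex 0.248 -3.578 3.897
endloop
endfacet
facet normal 0.081 0.532 0.843
outer loop
vertex -0.772 -3.117 3.704
vertex 0.248 -3.578 3.897
vertex 0.163 -2.617 3.299
endloop
endfacet
facet normal -0.867 0.462 0.188
outer loop
vertex -1.261 -3.689 2.854
vertex -0.772 -3.117 3.704
vertex -0.769 -2.685 2.654
endloop
endfacet
facet normal -0.723 -0.410 -0.556
outer loop
vertex -0.543 -4.503 2.521
vertex -1.261 -3.689 2.854
vertex -0.628 -3.542 1.923
endloop
endfacet
facet normal 0.314 -0.878 -0.361
outer loop
vertex 0.389 -4.435 3.166
vertex -0.543 -4.503 2.521
vertex 0.392 -4.003 2.116
endloop
endfacet
facet normal 0.811 -0.297 0.504
outer loop
vertex 0.248 -3.578 3.897
vertex 0.389 -4.435 3.166
vertex 0.881 -3.431 2.966
endloop
endfacet

endsolid


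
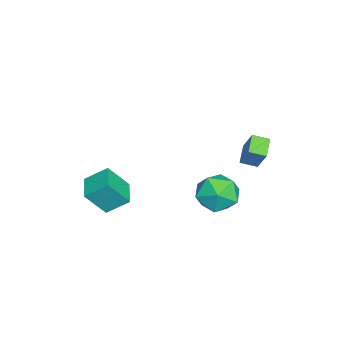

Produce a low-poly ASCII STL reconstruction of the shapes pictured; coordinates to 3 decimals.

solid 
facet normal 0.343 0.166 0.925
outer loop
vertex 1.994 3.725 3.438
vertex 2.163 2.506 3.594
vertex 3.077 3.205 3.13
endloop
endfacet
facet normal 0.486 0.719 0.497
outer loop
vertex 1.994 3.725 3.438
vertex 3.077 3.205 3.13
vertex 2.568 4.061 2.39
endloop
endfacet
facet normal -0.131 0.963 0.237
outer loop
vertex 1.994 3.725 3.438
vertex 2.568 4.061 2.39
vertex 1.339 3.892 2.397
endloop
endfacet
facet normal -0.657 0.561 0.503
outer loop
vertex 1.994 3.725 3.438
vertex 1.339 3.892 2.397
vertex 1.088 2.931 3.141
endloop
endfacet
facet normal -0.364 0.068 0.929
outer loop
vertex 1.994 3.725 3.438
vertex 1.088 2.931 3.141
vertex 2.163 2.506 3.594
endloop
endfacet
facet normal 0.877 0.478 -0.050
outer loop
vertex 2.568 4.061 2.39
vertex 3.077 3.205 3.13
vertex 3.092 3.049 1.899
endloop
endfacet
facet normal 0.644 -0.416 0.642
outer loop
vertex 3.077 3.205 3.13
vertex 2.163 2.506 3.594
vertex 2.841 2.088 2.643
endloop
endfacet
facet normal -0.500 -0.574 0.649
outer loop
vertex 2.163 2.506 3.594
vertex 1.088 2.931 3.141
vertex 1.612 1.919 2.65
endloop
endfacet
facet normal -0.974 0.223 -0.040
outer loop
vertex 1.088 2.931 3.141
vertex 1.339 3.892 2.397
vertex 1.103 2.775 1.91
endloop
endfacet
facet normal -0.123 0.873 -0.471
outer loop
vertex 1.339 3.892 2.397
vertex 2.568 4.061 2.39
vertex 2.017 3.474 1.446
endloop
endfacet
facet normal 0.657 -0.561 -0.503
outer loop
vertex 2.186 2.255 1.602
vertex 3.092 3.049 1.899
vertex 2.841 2.088 2.643
endloop
endfacet
facet normal 0.131 -0.963 -0.237
outer loop
vertex 2.186 2.255 1.602
vertex 2.841 2.088 2.643
vertex 1.612 1.919 2.65
endloop
endfacet
facet normal -0.486 -0.719 -0.497
outer loop
vertex 2.186 2.255 1.602
vertex 1.612 1.919 2.65
vertex 1.103 2.775 1.91
endloop
endfacet
facet normal -0.343 -0.166 -0.925
outer loop
vertex 2.186 2.255 1.602
vertex 1.103 2.775 1.91
vertex 2.017 3.474 1.446
endloop
endfacet
facet normal 0.364 -0.068 -0.929
outer loop
vertex 2.186 2.255 1.602
vertex 2.017 3.474 1.446
vertex 3.092 3.049 1.899
endloop
endfacet
facet normal 0.974 -0.223 0.040
outer loop
vertex 2.841 2.088 2.643
vertex 3.092 3.049 1.899
vertex 3.077 3.205 3.13
endloop
endfacet
facet normal 0.123 -0.873 0.471
outer loop
vertex 1.612 1.919 2.65
vertex 2.841 2.088 2.643
vertex 2.163 2.506 3.594
endloop
endfacet
facet normal -0.877 -0.478 0.050
outer loop
vertex 1.103 2.775 1.91
vertex 1.612 1.919 2.65
vertex 1.088 2.931 3.141
endloop
endfacet
facet normal -0.644 0.416 -0.642
outer loop
vertex 2.017 3.474 1.446
vertex 1.103 2.775 1.91
vertex 1.339 3.892 2.397
endloop
endfacet
facet normal 0.500 0.574 -0.649
outer loop
vertex 3.092 3.049 1.899
vertex 2.017 3.474 1.446
vertex 2.568 4.061 2.39
endloop
endfacet
facet normal -0.956 -0.266 0.125
outer loop
vertex 1.196 -3.809 1.74
vertex 0.99 -2.668 2.593
vertex 0.755 -2.866 0.371
endloop
endfacet
facet normal 0.144 -0.793 -0.592
outer loop
vertex 2.17 -2.472 0.187
vertex 1.196 -3.809 1.74
vertex 0.755 -2.866 0.371
endloop
endfacet
facet normal -0.956 -0.266 0.125
outer loop
vertex 0.755 -2.866 0.371
vertex 0.99 -2.668 2.593
vertex 0.549 -1.724 1.224
endloop
endfacet
facet normal -0.256 0.548 -0.796
outer loop
vertex 0.549 -1.724 1.224
vertex 2.17 -2.472 0.187
vertex 0.755 -2.866 0.371
endloop
endfacet
facet normal 0.256 -0.549 0.796
outer loop
vertex 1.196 -3.809 1.74
vertex 2.405 -2.274 2.409
vertex 0.99 -2.668 2.593
endloop
endfacet
facet normal 0.143 -0.793 -0.593
outer loop
vertex 2.611 -3.416 1.556
vertex 1.196 -3.809 1.74
vertex 2.17 -2.472 0.187
endloop
endfacet
facet normal 0.256 -0.548 0.796
outer loop
vertex 2.611 -3.416 1.556
vertex 2.405 -2.274 2.409
vertex 1.196 -3.809 1.74
endloop
endfacet
facet normal -0.144 0.792 0.593
outer loop
vertex 0.99 -2.668 2.593
vertex 2.405 -2.274 2.409
vertex 0.549 -1.724 1.224
endloop
endfacet
facet normal -0.256 0.549 -0.796
outer loop
vertex 1.964 -1.331 1.04
vertex 2.17 -2.472 0.187
vertex 0.549 -1.724 1.224
endloop
endfacet
facet normal -0.143 0.793 0.592
outer loop
vertex 0.549 -1.724 1.224
vertex 2.405 -2.274 2.409
vertex 1.964 -1.331 1.04
endloop
endfacet
facet normal 0.956 0.266 -0.125
outer loop
vertex 1.964 -1.331 1.04
vertex 2.611 -3.416 1.556
vertex 2.17 -2.472 0.187
endloop
endfacet
facet normal 0.956 0.266 -0.125
outer loop
vertex 2.405 -2.274 2.409
vertex 2.611 -3.416 1.556
vertex 1.964 -1.331 1.04
endloop
endfacet
facet normal -0.399 -0.348 -0.848
outer loop
vertex -3.436 2.992 0.765
vertex -4.517 2.961 1.286
vertex -3.601 3.882 0.477
endloop
endfacet
facet normal 0.900 0.026 -0.434
outer loop
vertex -2.963 4.439 1.834
vertex -3.436 2.992 0.765
vertex -3.601 3.882 0.477
endloop
endfacet
facet normal -0.399 -0.348 -0.848
outer loop
vertex -3.601 3.882 0.477
vertex -4.517 2.961 1.286
vertex -4.682 3.851 0.998
endloop
endfacet
facet normal -0.173 0.937 -0.303
outer loop
vertex -4.682 3.851 0.998
vertex -2.963 4.439 1.834
vertex -3.601 3.882 0.477
endloop
endfacet
facet normal 0.173 -0.937 0.303
outer loop
vertex -3.436 2.992 0.765
vertex -3.879 3.518 2.643
vertex -4.517 2.961 1.286
endloop
endfacet
facet normal 0.900 0.026 -0.434
outer loop
vertex -2.798 3.549 2.122
vertex -3.436 2.992 0.765
vertex -2.963 4.439 1.834
endloop
endfacet
facet normal 0.173 -0.937 0.303
outer loop
vertex -2.798 3.549 2.122
vertex -3.879 3.518 2.643
vertex -3.436 2.992 0.765
endloop
endfacet
facet normal -0.900 -0.026 0.434
outer loop
vertex -4.517 2.961 1.286
vertex -3.879 3.518 2.643
vertex -4.682 3.851 0.998
endloop
endfacet
facet normal -0.173 0.937 -0.303
outer loop
vertex -4.044 4.408 2.355
vertex -2.963 4.439 1.834
vertex -4.682 3.851 0.998
endloop
endfacet
facet normal -0.900 -0.026 0.434
outer loop
vertex -4.682 3.851 0.998
vertex -3.879 3.518 2.643
vertex -4.044 4.408 2.355
endloop
endfacet
facet normal 0.399 0.348 0.848
outer loop
vertex -4.044 4.408 2.355
vertex -2.798 3.549 2.122
vertex -2.963 4.439 1.834
endloop
endfacet
facet normal 0.399 0.348 0.848
outer loop
vertex -3.879 3.518 2.643
vertex -2.798 3.549 2.122
vertex -4.044 4.408 2.355
endloop
endfacet

endsolid


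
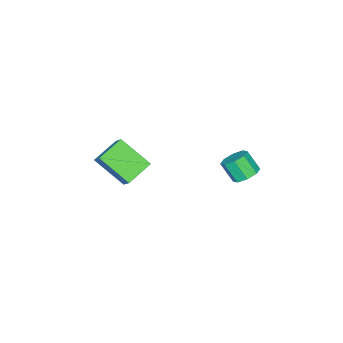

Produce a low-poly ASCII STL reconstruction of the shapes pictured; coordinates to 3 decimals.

solid 
facet normal -0.003 0.598 -0.801
outer loop
vertex 1.698 2.547 2.566
vertex 1.228 2.222 2.325
vertex 1.274 2.718 2.695
endloop
endfacet
facet normal 0.451 0.716 0.532
outer loop
vertex 1.698 2.547 2.566
vertex 1.274 2.718 2.695
vertex 1.701 1.943 3.376
endloop
endfacet
facet normal 0.450 0.716 0.533
outer loop
vertex 1.701 1.943 3.376
vertex 1.274 2.718 2.695
vertex 1.277 2.114 3.504
endloop
endfacet
facet normal 0.001 -0.597 0.802
outer loop
vertex 1.701 1.943 3.376
vertex 1.277 2.114 3.504
vertex 1.232 1.618 3.135
endloop
endfacet
facet normal -0.003 0.598 -0.801
outer loop
vertex 1.274 2.718 2.695
vertex 1.228 2.222 2.325
vertex 0.823 2.598 2.607
endloop
endfacet
facet normal -0.313 0.760 0.569
outer loop
vertex 1.274 2.718 2.695
vertex 0.823 2.598 2.607
vertex 1.277 2.114 3.504
endloop
endfacet
facet normal -0.313 0.761 0.569
outer loop
vertex 1.277 2.114 3.504
vertex 0.823 2.598 2.607
vertex 0.827 1.994 3.417
endloop
endfacet
facet normal 0.004 -0.597 0.802
outer loop
vertex 1.277 2.114 3.504
vertex 0.827 1.994 3.417
vertex 1.232 1.618 3.135
endloop
endfacet
facet normal -0.004 0.597 -0.802
outer loop
vertex 0.823 2.598 2.607
vertex 1.228 2.222 2.325
vertex 0.61 2.257 2.354
endloop
endfacet
facet normal -0.894 0.357 0.271
outer loop
vertex 0.823 2.598 2.607
vertex 0.61 2.257 2.354
vertex 0.827 1.994 3.417
endloop
endfacet
facet normal -0.893 0.359 0.271
outer loop
vertex 0.827 1.994 3.417
vertex 0.61 2.257 2.354
vertex 0.613 1.653 3.164
endloop
endfacet
facet normal 0.004 -0.597 0.802
outer loop
vertex 0.827 1.994 3.417
vertex 0.613 1.653 3.164
vertex 1.232 1.618 3.135
endloop
endfacet
facet normal -0.004 0.599 -0.801
outer loop
vertex 0.61 2.257 2.354
vertex 1.228 2.222 2.325
vertex 0.759 1.897 2.084
endloop
endfacet
facet normal -0.949 -0.254 -0.186
outer loop
vertex 0.61 2.257 2.354
vertex 0.759 1.897 2.084
vertex 0.613 1.653 3.164
endloop
endfacet
facet normal -0.949 -0.254 -0.186
outer loop
vertex 0.613 1.653 3.164
vertex 0.759 1.897 2.084
vertex 0.762 1.293 2.894
endloop
endfacet
facet normal 0.004 -0.599 0.801
outer loop
vertex 0.613 1.653 3.164
vertex 0.762 1.293 2.894
vertex 1.232 1.618 3.135
endloop
endfacet
facet normal -0.001 0.597 -0.802
outer loop
vertex 0.759 1.897 2.084
vertex 1.228 2.222 2.325
vertex 1.183 1.726 1.956
endloop
endfacet
facet normal -0.450 -0.717 -0.533
outer loop
vertex 0.759 1.897 2.084
vertex 1.183 1.726 1.956
vertex 0.762 1.293 2.894
endloop
endfacet
facet normal -0.451 -0.716 -0.533
outer loop
vertex 0.762 1.293 2.894
vertex 1.183 1.726 1.956
vertex 1.186 1.122 2.765
endloop
endfacet
facet normal 0.003 -0.598 0.801
outer loop
vertex 0.762 1.293 2.894
vertex 1.186 1.122 2.765
vertex 1.232 1.618 3.135
endloop
endfacet
facet normal -0.004 0.597 -0.802
outer loop
vertex 1.183 1.726 1.956
vertex 1.228 2.222 2.325
vertex 1.633 1.846 2.043
endloop
endfacet
facet normal 0.313 -0.761 -0.569
outer loop
vertex 1.183 1.726 1.956
vertex 1.633 1.846 2.043
vertex 1.186 1.122 2.765
endloop
endfacet
facet normal 0.313 -0.761 -0.569
outer loop
vertex 1.186 1.122 2.765
vertex 1.633 1.846 2.043
vertex 1.637 1.242 2.853
endloop
endfacet
facet normal 0.003 -0.598 0.801
outer loop
vertex 1.186 1.122 2.765
vertex 1.637 1.242 2.853
vertex 1.232 1.618 3.135
endloop
endfacet
facet normal -0.004 0.597 -0.802
outer loop
vertex 1.633 1.846 2.043
vertex 1.228 2.222 2.325
vertex 1.847 2.187 2.296
endloop
endfacet
facet normal 0.893 -0.359 -0.272
outer loop
vertex 1.633 1.846 2.043
vertex 1.847 2.187 2.296
vertex 1.637 1.242 2.853
endloop
endfacet
facet normal 0.894 -0.358 -0.270
outer loop
vertex 1.637 1.242 2.853
vertex 1.847 2.187 2.296
vertex 1.85 1.583 3.106
endloop
endfacet
facet normal 0.004 -0.597 0.802
outer loop
vertex 1.637 1.242 2.853
vertex 1.85 1.583 3.106
vertex 1.232 1.618 3.135
endloop
endfacet
facet normal -0.004 0.599 -0.801
outer loop
vertex 1.847 2.187 2.296
vertex 1.228 2.222 2.325
vertex 1.698 2.547 2.566
endloop
endfacet
facet normal 0.949 0.254 0.186
outer loop
vertex 1.847 2.187 2.296
vertex 1.698 2.547 2.566
vertex 1.85 1.583 3.106
endloop
endfacet
facet normal 0.949 0.254 0.186
outer loop
vertex 1.85 1.583 3.106
vertex 1.698 2.547 2.566
vertex 1.701 1.943 3.376
endloop
endfacet
facet normal 0.004 -0.599 0.801
outer loop
vertex 1.85 1.583 3.106
vertex 1.701 1.943 3.376
vertex 1.232 1.618 3.135
endloop
endfacet
facet normal -0.399 -0.596 -0.696
outer loop
vertex 2.94 -4.031 1.489
vertex 1.745 -3.798 1.975
vertex 2.771 -2.684 0.432
endloop
endfacet
facet normal 0.911 -0.178 -0.372
outer loop
vertex 3.135 -2.142 1.065
vertex 2.94 -4.031 1.489
vertex 2.771 -2.684 0.432
endloop
endfacet
facet normal -0.399 -0.597 -0.696
outer loop
vertex 2.771 -2.684 0.432
vertex 1.745 -3.798 1.975
vertex 1.577 -2.452 0.918
endloop
endfacet
facet normal -0.098 0.783 -0.614
outer loop
vertex 1.577 -2.452 0.918
vertex 3.135 -2.142 1.065
vertex 2.771 -2.684 0.432
endloop
endfacet
facet normal 0.097 -0.783 0.614
outer loop
vertex 2.94 -4.031 1.489
vertex 2.109 -3.256 2.608
vertex 1.745 -3.798 1.975
endloop
endfacet
facet normal 0.912 -0.177 -0.371
outer loop
vertex 3.303 -3.488 2.122
vertex 2.94 -4.031 1.489
vertex 3.135 -2.142 1.065
endloop
endfacet
facet normal 0.098 -0.782 0.615
outer loop
vertex 3.303 -3.488 2.122
vertex 2.109 -3.256 2.608
vertex 2.94 -4.031 1.489
endloop
endfacet
facet normal -0.911 0.178 0.372
outer loop
vertex 1.745 -3.798 1.975
vertex 2.109 -3.256 2.608
vertex 1.577 -2.452 0.918
endloop
endfacet
facet normal -0.098 0.782 -0.615
outer loop
vertex 1.94 -1.909 1.551
vertex 3.135 -2.142 1.065
vertex 1.577 -2.452 0.918
endloop
endfacet
facet normal -0.912 0.177 0.371
outer loop
vertex 1.577 -2.452 0.918
vertex 2.109 -3.256 2.608
vertex 1.94 -1.909 1.551
endloop
endfacet
facet normal 0.399 0.597 0.696
outer loop
vertex 1.94 -1.909 1.551
vertex 3.303 -3.488 2.122
vertex 3.135 -2.142 1.065
endloop
endfacet
facet normal 0.399 0.596 0.696
outer loop
vertex 2.109 -3.256 2.608
vertex 3.303 -3.488 2.122
vertex 1.94 -1.909 1.551
endloop
endfacet

endsolid


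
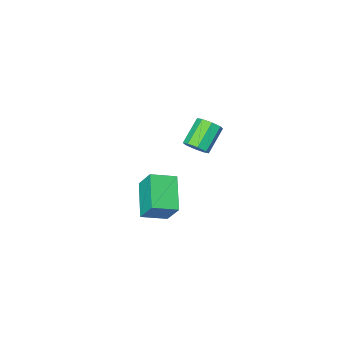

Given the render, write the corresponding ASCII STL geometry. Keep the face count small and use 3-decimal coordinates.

solid 
facet normal 0.701 0.333 -0.630
outer loop
vertex -0.117 0.494 1.783
vertex -0.565 0.473 1.273
vertex -0.378 0.941 1.729
endloop
endfacet
facet normal 0.506 0.389 0.770
outer loop
vertex -0.117 0.494 1.783
vertex -0.378 0.941 1.729
vertex -1.226 -0.032 2.778
endloop
endfacet
facet normal 0.506 0.389 0.770
outer loop
vertex -1.226 -0.032 2.778
vertex -0.378 0.941 1.729
vertex -1.487 0.415 2.724
endloop
endfacet
facet normal -0.701 -0.333 0.630
outer loop
vertex -1.226 -0.032 2.778
vertex -1.487 0.415 2.724
vertex -1.675 -0.053 2.267
endloop
endfacet
facet normal 0.702 0.333 -0.630
outer loop
vertex -0.378 0.941 1.729
vertex -0.565 0.473 1.273
vertex -0.749 1.114 1.407
endloop
endfacet
facet normal 0.003 0.883 0.470
outer loop
vertex -0.378 0.941 1.729
vertex -0.749 1.114 1.407
vertex -1.487 0.415 2.724
endloop
endfacet
facet normal 0.003 0.883 0.470
outer loop
vertex -1.487 0.415 2.724
vertex -0.749 1.114 1.407
vertex -1.858 0.588 2.402
endloop
endfacet
facet normal -0.702 -0.333 0.630
outer loop
vertex -1.487 0.415 2.724
vertex -1.858 0.588 2.402
vertex -1.675 -0.053 2.267
endloop
endfacet
facet normal 0.702 0.333 -0.629
outer loop
vertex -0.749 1.114 1.407
vertex -0.565 0.473 1.273
vertex -1.012 0.911 1.006
endloop
endfacet
facet normal -0.502 0.859 -0.105
outer loop
vertex -0.749 1.114 1.407
vertex -1.012 0.911 1.006
vertex -1.858 0.588 2.402
endloop
endfacet
facet normal -0.502 0.859 -0.105
outer loop
vertex -1.858 0.588 2.402
vertex -1.012 0.911 1.006
vertex -2.121 0.385 2.001
endloop
endfacet
facet normal -0.702 -0.333 0.629
outer loop
vertex -1.858 0.588 2.402
vertex -2.121 0.385 2.001
vertex -1.675 -0.053 2.267
endloop
endfacet
facet normal 0.702 0.332 -0.630
outer loop
vertex -1.012 0.911 1.006
vertex -0.565 0.473 1.273
vertex -1.014 0.452 0.762
endloop
endfacet
facet normal -0.712 0.332 -0.618
outer loop
vertex -1.012 0.911 1.006
vertex -1.014 0.452 0.762
vertex -2.121 0.385 2.001
endloop
endfacet
facet normal -0.712 0.332 -0.618
outer loop
vertex -2.121 0.385 2.001
vertex -1.014 0.452 0.762
vertex -2.123 -0.074 1.757
endloop
endfacet
facet normal -0.702 -0.332 0.630
outer loop
vertex -2.121 0.385 2.001
vertex -2.123 -0.074 1.757
vertex -1.675 -0.053 2.267
endloop
endfacet
facet normal 0.701 0.333 -0.630
outer loop
vertex -1.014 0.452 0.762
vertex -0.565 0.473 1.273
vertex -0.753 0.005 0.816
endloop
endfacet
facet normal -0.506 -0.389 -0.770
outer loop
vertex -1.014 0.452 0.762
vertex -0.753 0.005 0.816
vertex -2.123 -0.074 1.757
endloop
endfacet
facet normal -0.506 -0.389 -0.770
outer loop
vertex -2.123 -0.074 1.757
vertex -0.753 0.005 0.816
vertex -1.862 -0.521 1.811
endloop
endfacet
facet normal -0.701 -0.333 0.630
outer loop
vertex -2.123 -0.074 1.757
vertex -1.862 -0.521 1.811
vertex -1.675 -0.053 2.267
endloop
endfacet
facet normal 0.702 0.333 -0.630
outer loop
vertex -0.753 0.005 0.816
vertex -0.565 0.473 1.273
vertex -0.382 -0.168 1.138
endloop
endfacet
facet normal -0.003 -0.883 -0.470
outer loop
vertex -0.753 0.005 0.816
vertex -0.382 -0.168 1.138
vertex -1.862 -0.521 1.811
endloop
endfacet
facet normal -0.003 -0.883 -0.470
outer loop
vertex -1.862 -0.521 1.811
vertex -0.382 -0.168 1.138
vertex -1.491 -0.694 2.133
endloop
endfacet
facet normal -0.702 -0.333 0.630
outer loop
vertex -1.862 -0.521 1.811
vertex -1.491 -0.694 2.133
vertex -1.675 -0.053 2.267
endloop
endfacet
facet normal 0.702 0.333 -0.629
outer loop
vertex -0.382 -0.168 1.138
vertex -0.565 0.473 1.273
vertex -0.119 0.035 1.539
endloop
endfacet
facet normal 0.502 -0.859 0.105
outer loop
vertex -0.382 -0.168 1.138
vertex -0.119 0.035 1.539
vertex -1.491 -0.694 2.133
endloop
endfacet
facet normal 0.502 -0.859 0.105
outer loop
vertex -1.491 -0.694 2.133
vertex -0.119 0.035 1.539
vertex -1.228 -0.491 2.534
endloop
endfacet
facet normal -0.702 -0.333 0.629
outer loop
vertex -1.491 -0.694 2.133
vertex -1.228 -0.491 2.534
vertex -1.675 -0.053 2.267
endloop
endfacet
facet normal 0.702 0.332 -0.630
outer loop
vertex -0.119 0.035 1.539
vertex -0.565 0.473 1.273
vertex -0.117 0.494 1.783
endloop
endfacet
facet normal 0.712 -0.332 0.618
outer loop
vertex -0.119 0.035 1.539
vertex -0.117 0.494 1.783
vertex -1.228 -0.491 2.534
endloop
endfacet
facet normal 0.712 -0.332 0.618
outer loop
vertex -1.228 -0.491 2.534
vertex -0.117 0.494 1.783
vertex -1.226 -0.032 2.778
endloop
endfacet
facet normal -0.702 -0.332 0.630
outer loop
vertex -1.228 -0.491 2.534
vertex -1.226 -0.032 2.778
vertex -1.675 -0.053 2.267
endloop
endfacet
facet normal -0.908 0.304 -0.290
outer loop
vertex -1.135 -2.183 -3.011
vertex -0.264 -0.559 -4.037
vertex -1.014 -3.087 -4.338
endloop
endfacet
facet normal -0.413 -0.770 0.487
outer loop
vertex 0.284 -3.521 -3.923
vertex -1.135 -2.183 -3.011
vertex -1.014 -3.087 -4.338
endloop
endfacet
facet normal -0.908 0.304 -0.289
outer loop
vertex -1.014 -3.087 -4.338
vertex -0.264 -0.559 -4.037
vertex -0.143 -1.462 -5.364
endloop
endfacet
facet normal 0.076 -0.561 -0.824
outer loop
vertex -0.143 -1.462 -5.364
vertex 0.284 -3.521 -3.923
vertex -1.014 -3.087 -4.338
endloop
endfacet
facet normal -0.076 0.561 0.824
outer loop
vertex -1.135 -2.183 -3.011
vertex 1.034 -0.993 -3.622
vertex -0.264 -0.559 -4.037
endloop
endfacet
facet normal -0.413 -0.770 0.486
outer loop
vertex 0.163 -2.618 -2.596
vertex -1.135 -2.183 -3.011
vertex 0.284 -3.521 -3.923
endloop
endfacet
facet normal -0.076 0.561 0.824
outer loop
vertex 0.163 -2.618 -2.596
vertex 1.034 -0.993 -3.622
vertex -1.135 -2.183 -3.011
endloop
endfacet
facet normal 0.413 0.770 -0.486
outer loop
vertex -0.264 -0.559 -4.037
vertex 1.034 -0.993 -3.622
vertex -0.143 -1.462 -5.364
endloop
endfacet
facet normal 0.075 -0.561 -0.824
outer loop
vertex 1.155 -1.897 -4.949
vertex 0.284 -3.521 -3.923
vertex -0.143 -1.462 -5.364
endloop
endfacet
facet normal 0.413 0.770 -0.487
outer loop
vertex -0.143 -1.462 -5.364
vertex 1.034 -0.993 -3.622
vertex 1.155 -1.897 -4.949
endloop
endfacet
facet normal 0.908 -0.304 0.290
outer loop
vertex 1.155 -1.897 -4.949
vertex 0.163 -2.618 -2.596
vertex 0.284 -3.521 -3.923
endloop
endfacet
facet normal 0.908 -0.304 0.290
outer loop
vertex 1.034 -0.993 -3.622
vertex 0.163 -2.618 -2.596
vertex 1.155 -1.897 -4.949
endloop
endfacet

endsolid


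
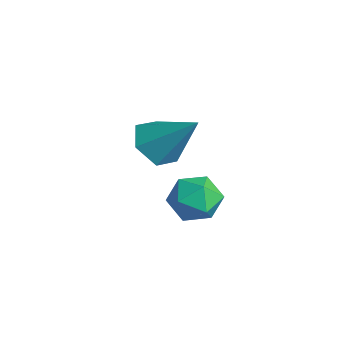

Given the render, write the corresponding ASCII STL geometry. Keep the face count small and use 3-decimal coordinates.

solid 
facet normal -0.564 -0.435 -0.702
outer loop
vertex -3.074 -2.18 -0.49
vertex -3.585 -2.653 0.214
vertex -3.882 -1.762 -0.099
endloop
endfacet
facet normal 0.334 0.902 -0.274
outer loop
vertex -3.074 -2.18 -0.49
vertex -3.882 -1.762 -0.099
vertex -2.435 -1.767 1.646
endloop
endfacet
facet normal -0.563 -0.435 -0.703
outer loop
vertex -3.882 -1.762 -0.099
vertex -3.585 -2.653 0.214
vertex -4.393 -2.236 0.604
endloop
endfacet
facet normal -0.376 0.872 0.314
outer loop
vertex -3.882 -1.762 -0.099
vertex -4.393 -2.236 0.604
vertex -2.435 -1.767 1.646
endloop
endfacet
facet normal -0.563 -0.435 -0.703
outer loop
vertex -4.393 -2.236 0.604
vertex -3.585 -2.653 0.214
vertex -4.096 -3.127 0.917
endloop
endfacet
facet normal -0.491 0.139 0.860
outer loop
vertex -4.393 -2.236 0.604
vertex -4.096 -3.127 0.917
vertex -2.435 -1.767 1.646
endloop
endfacet
facet normal -0.563 -0.435 -0.703
outer loop
vertex -4.096 -3.127 0.917
vertex -3.585 -2.653 0.214
vertex -3.288 -3.544 0.527
endloop
endfacet
facet normal 0.103 -0.565 0.819
outer loop
vertex -4.096 -3.127 0.917
vertex -3.288 -3.544 0.527
vertex -2.435 -1.767 1.646
endloop
endfacet
facet normal -0.564 -0.435 -0.702
outer loop
vertex -3.288 -3.544 0.527
vertex -3.585 -2.653 0.214
vertex -2.776 -3.071 -0.177
endloop
endfacet
facet normal 0.812 -0.535 0.231
outer loop
vertex -3.288 -3.544 0.527
vertex -2.776 -3.071 -0.177
vertex -2.435 -1.767 1.646
endloop
endfacet
facet normal -0.564 -0.435 -0.702
outer loop
vertex -2.776 -3.071 -0.177
vertex -3.585 -2.653 0.214
vertex -3.074 -2.18 -0.49
endloop
endfacet
facet normal 0.928 0.199 -0.316
outer loop
vertex -2.776 -3.071 -0.177
vertex -3.074 -2.18 -0.49
vertex -2.435 -1.767 1.646
endloop
endfacet
facet normal -0.192 0.168 0.967
outer loop
vertex -3.78 -0.686 -2.272
vertex -3.89 -1.689 -2.119
vertex -2.973 -1.255 -2.013
endloop
endfacet
facet normal 0.245 0.668 0.703
outer loop
vertex -3.78 -0.686 -2.272
vertex -2.973 -1.255 -2.013
vertex -2.881 -0.535 -2.729
endloop
endfacet
facet normal -0.086 0.984 0.155
outer loop
vertex -3.78 -0.686 -2.272
vertex -2.881 -0.535 -2.729
vertex -3.74 -0.524 -3.278
endloop
endfacet
facet normal -0.729 0.680 0.081
outer loop
vertex -3.78 -0.686 -2.272
vertex -3.74 -0.524 -3.278
vertex -4.364 -1.237 -2.901
endloop
endfacet
facet normal -0.793 0.176 0.583
outer loop
vertex -3.78 -0.686 -2.272
vertex -4.364 -1.237 -2.901
vertex -3.89 -1.689 -2.119
endloop
endfacet
facet normal 0.826 0.341 0.449
outer loop
vertex -2.881 -0.535 -2.729
vertex -2.973 -1.255 -2.013
vertex -2.436 -1.443 -2.859
endloop
endfacet
facet normal 0.120 -0.467 0.876
outer loop
vertex -2.973 -1.255 -2.013
vertex -3.89 -1.689 -2.119
vertex -3.06 -2.156 -2.482
endloop
endfacet
facet normal -0.853 -0.455 0.255
outer loop
vertex -3.89 -1.689 -2.119
vertex -4.364 -1.237 -2.901
vertex -3.919 -2.145 -3.031
endloop
endfacet
facet normal -0.749 0.362 -0.556
outer loop
vertex -4.364 -1.237 -2.901
vertex -3.74 -0.524 -3.278
vertex -3.827 -1.425 -3.747
endloop
endfacet
facet normal 0.289 0.852 -0.435
outer loop
vertex -3.74 -0.524 -3.278
vertex -2.881 -0.535 -2.729
vertex -2.91 -0.991 -3.641
endloop
endfacet
facet normal 0.729 -0.680 -0.081
outer loop
vertex -3.02 -1.994 -3.488
vertex -2.436 -1.443 -2.859
vertex -3.06 -2.156 -2.482
endloop
endfacet
facet normal 0.086 -0.984 -0.155
outer loop
vertex -3.02 -1.994 -3.488
vertex -3.06 -2.156 -2.482
vertex -3.919 -2.145 -3.031
endloop
endfacet
facet normal -0.245 -0.668 -0.703
outer loop
vertex -3.02 -1.994 -3.488
vertex -3.919 -2.145 -3.031
vertex -3.827 -1.425 -3.747
endloop
endfacet
facet normal 0.192 -0.168 -0.967
outer loop
vertex -3.02 -1.994 -3.488
vertex -3.827 -1.425 -3.747
vertex -2.91 -0.991 -3.641
endloop
endfacet
facet normal 0.793 -0.176 -0.583
outer loop
vertex -3.02 -1.994 -3.488
vertex -2.91 -0.991 -3.641
vertex -2.436 -1.443 -2.859
endloop
endfacet
facet normal 0.749 -0.362 0.556
outer loop
vertex -3.06 -2.156 -2.482
vertex -2.436 -1.443 -2.859
vertex -2.973 -1.255 -2.013
endloop
endfacet
facet normal -0.289 -0.852 0.435
outer loop
vertex -3.919 -2.145 -3.031
vertex -3.06 -2.156 -2.482
vertex -3.89 -1.689 -2.119
endloop
endfacet
facet normal -0.826 -0.341 -0.449
outer loop
vertex -3.827 -1.425 -3.747
vertex -3.919 -2.145 -3.031
vertex -4.364 -1.237 -2.901
endloop
endfacet
facet normal -0.120 0.467 -0.876
outer loop
vertex -2.91 -0.991 -3.641
vertex -3.827 -1.425 -3.747
vertex -3.74 -0.524 -3.278
endloop
endfacet
facet normal 0.853 0.455 -0.255
outer loop
vertex -2.436 -1.443 -2.859
vertex -2.91 -0.991 -3.641
vertex -2.881 -0.535 -2.729
endloop
endfacet

endsolid


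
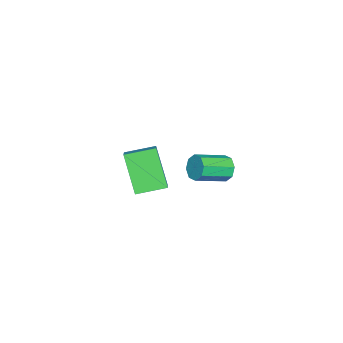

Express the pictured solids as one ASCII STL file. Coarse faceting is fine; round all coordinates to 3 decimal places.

solid 
facet normal -0.427 -0.400 0.811
outer loop
vertex 1.993 -4.126 1.659
vertex 1.343 -2.871 1.935
vertex 0.81 -4.555 0.825
endloop
endfacet
facet normal 0.451 -0.872 -0.191
outer loop
vertex 1.717 -3.709 -0.895
vertex 1.993 -4.126 1.659
vertex 0.81 -4.555 0.825
endloop
endfacet
facet normal -0.428 -0.399 0.811
outer loop
vertex 0.81 -4.555 0.825
vertex 1.343 -2.871 1.935
vertex 0.161 -3.3 1.1
endloop
endfacet
facet normal -0.783 -0.284 -0.553
outer loop
vertex 0.161 -3.3 1.1
vertex 1.717 -3.709 -0.895
vertex 0.81 -4.555 0.825
endloop
endfacet
facet normal 0.783 0.284 0.553
outer loop
vertex 1.993 -4.126 1.659
vertex 2.25 -2.025 0.215
vertex 1.343 -2.871 1.935
endloop
endfacet
facet normal 0.451 -0.872 -0.191
outer loop
vertex 2.899 -3.28 -0.06
vertex 1.993 -4.126 1.659
vertex 1.717 -3.709 -0.895
endloop
endfacet
facet normal 0.783 0.284 0.553
outer loop
vertex 2.899 -3.28 -0.06
vertex 2.25 -2.025 0.215
vertex 1.993 -4.126 1.659
endloop
endfacet
facet normal -0.451 0.872 0.191
outer loop
vertex 1.343 -2.871 1.935
vertex 2.25 -2.025 0.215
vertex 0.161 -3.3 1.1
endloop
endfacet
facet normal -0.783 -0.284 -0.553
outer loop
vertex 1.067 -2.454 -0.619
vertex 1.717 -3.709 -0.895
vertex 0.161 -3.3 1.1
endloop
endfacet
facet normal -0.451 0.872 0.191
outer loop
vertex 0.161 -3.3 1.1
vertex 2.25 -2.025 0.215
vertex 1.067 -2.454 -0.619
endloop
endfacet
facet normal 0.428 0.400 -0.811
outer loop
vertex 1.067 -2.454 -0.619
vertex 2.899 -3.28 -0.06
vertex 1.717 -3.709 -0.895
endloop
endfacet
facet normal 0.427 0.399 -0.811
outer loop
vertex 2.25 -2.025 0.215
vertex 2.899 -3.28 -0.06
vertex 1.067 -2.454 -0.619
endloop
endfacet
facet normal -0.661 0.658 -0.361
outer loop
vertex -3.575 -1.215 -3.636
vertex -4.045 -1.398 -3.109
vertex -3.514 -0.902 -3.178
endloop
endfacet
facet normal 0.742 0.503 -0.443
outer loop
vertex -3.575 -1.215 -3.636
vertex -3.514 -0.902 -3.178
vertex -2.445 -2.339 -3.019
endloop
endfacet
facet normal 0.742 0.503 -0.442
outer loop
vertex -2.445 -2.339 -3.019
vertex -3.514 -0.902 -3.178
vertex -2.384 -2.026 -2.56
endloop
endfacet
facet normal 0.661 -0.658 0.361
outer loop
vertex -2.445 -2.339 -3.019
vertex -2.384 -2.026 -2.56
vertex -2.915 -2.522 -2.491
endloop
endfacet
facet normal -0.661 0.657 -0.362
outer loop
vertex -3.514 -0.902 -3.178
vertex -4.045 -1.398 -3.109
vertex -3.764 -0.879 -2.679
endloop
endfacet
facet normal 0.602 0.752 0.267
outer loop
vertex -3.514 -0.902 -3.178
vertex -3.764 -0.879 -2.679
vertex -2.384 -2.026 -2.56
endloop
endfacet
facet normal 0.602 0.752 0.268
outer loop
vertex -2.384 -2.026 -2.56
vertex -3.764 -0.879 -2.679
vertex -2.634 -2.004 -2.061
endloop
endfacet
facet normal 0.661 -0.658 0.360
outer loop
vertex -2.384 -2.026 -2.56
vertex -2.634 -2.004 -2.061
vertex -2.915 -2.522 -2.491
endloop
endfacet
facet normal -0.661 0.657 -0.361
outer loop
vertex -3.764 -0.879 -2.679
vertex -4.045 -1.398 -3.109
vertex -4.179 -1.16 -2.431
endloop
endfacet
facet normal 0.110 0.561 0.820
outer loop
vertex -3.764 -0.879 -2.679
vertex -4.179 -1.16 -2.431
vertex -2.634 -2.004 -2.061
endloop
endfacet
facet normal 0.109 0.560 0.821
outer loop
vertex -2.634 -2.004 -2.061
vertex -4.179 -1.16 -2.431
vertex -3.048 -2.285 -1.814
endloop
endfacet
facet normal 0.661 -0.658 0.360
outer loop
vertex -2.634 -2.004 -2.061
vertex -3.048 -2.285 -1.814
vertex -2.915 -2.522 -2.491
endloop
endfacet
facet normal -0.662 0.657 -0.361
outer loop
vertex -4.179 -1.16 -2.431
vertex -4.045 -1.398 -3.109
vertex -4.515 -1.581 -2.581
endloop
endfacet
facet normal -0.448 0.039 0.893
outer loop
vertex -4.179 -1.16 -2.431
vertex -4.515 -1.581 -2.581
vertex -3.048 -2.285 -1.814
endloop
endfacet
facet normal -0.448 0.040 0.893
outer loop
vertex -3.048 -2.285 -1.814
vertex -4.515 -1.581 -2.581
vertex -3.385 -2.705 -1.964
endloop
endfacet
facet normal 0.661 -0.659 0.360
outer loop
vertex -3.048 -2.285 -1.814
vertex -3.385 -2.705 -1.964
vertex -2.915 -2.522 -2.491
endloop
endfacet
facet normal -0.661 0.658 -0.361
outer loop
vertex -4.515 -1.581 -2.581
vertex -4.045 -1.398 -3.109
vertex -4.576 -1.894 -3.04
endloop
endfacet
facet normal -0.742 -0.504 0.442
outer loop
vertex -4.515 -1.581 -2.581
vertex -4.576 -1.894 -3.04
vertex -3.385 -2.705 -1.964
endloop
endfacet
facet normal -0.742 -0.503 0.443
outer loop
vertex -3.385 -2.705 -1.964
vertex -4.576 -1.894 -3.04
vertex -3.446 -3.018 -2.422
endloop
endfacet
facet normal 0.661 -0.658 0.361
outer loop
vertex -3.385 -2.705 -1.964
vertex -3.446 -3.018 -2.422
vertex -2.915 -2.522 -2.491
endloop
endfacet
facet normal -0.661 0.658 -0.360
outer loop
vertex -4.576 -1.894 -3.04
vertex -4.045 -1.398 -3.109
vertex -4.326 -1.916 -3.539
endloop
endfacet
facet normal -0.602 -0.752 -0.268
outer loop
vertex -4.576 -1.894 -3.04
vertex -4.326 -1.916 -3.539
vertex -3.446 -3.018 -2.422
endloop
endfacet
facet normal -0.603 -0.752 -0.267
outer loop
vertex -3.446 -3.018 -2.422
vertex -4.326 -1.916 -3.539
vertex -3.196 -3.041 -2.921
endloop
endfacet
facet normal 0.661 -0.657 0.362
outer loop
vertex -3.446 -3.018 -2.422
vertex -3.196 -3.041 -2.921
vertex -2.915 -2.522 -2.491
endloop
endfacet
facet normal -0.661 0.658 -0.360
outer loop
vertex -4.326 -1.916 -3.539
vertex -4.045 -1.398 -3.109
vertex -3.912 -1.635 -3.786
endloop
endfacet
facet normal -0.109 -0.561 -0.821
outer loop
vertex -4.326 -1.916 -3.539
vertex -3.912 -1.635 -3.786
vertex -3.196 -3.041 -2.921
endloop
endfacet
facet normal -0.110 -0.561 -0.820
outer loop
vertex -3.196 -3.041 -2.921
vertex -3.912 -1.635 -3.786
vertex -2.781 -2.76 -3.169
endloop
endfacet
facet normal 0.661 -0.657 0.361
outer loop
vertex -3.196 -3.041 -2.921
vertex -2.781 -2.76 -3.169
vertex -2.915 -2.522 -2.491
endloop
endfacet
facet normal -0.661 0.659 -0.360
outer loop
vertex -3.912 -1.635 -3.786
vertex -4.045 -1.398 -3.109
vertex -3.575 -1.215 -3.636
endloop
endfacet
facet normal 0.448 -0.040 -0.893
outer loop
vertex -3.912 -1.635 -3.786
vertex -3.575 -1.215 -3.636
vertex -2.781 -2.76 -3.169
endloop
endfacet
facet normal 0.448 -0.040 -0.893
outer loop
vertex -2.781 -2.76 -3.169
vertex -3.575 -1.215 -3.636
vertex -2.445 -2.339 -3.019
endloop
endfacet
facet normal 0.662 -0.657 0.361
outer loop
vertex -2.781 -2.76 -3.169
vertex -2.445 -2.339 -3.019
vertex -2.915 -2.522 -2.491
endloop
endfacet

endsolid


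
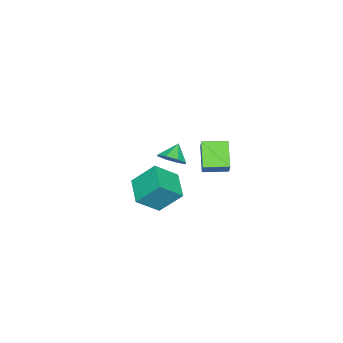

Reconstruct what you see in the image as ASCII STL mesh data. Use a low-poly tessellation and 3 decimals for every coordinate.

solid 
facet normal -0.523 -0.325 -0.788
outer loop
vertex -4.525 -2.444 1.821
vertex -5.339 -1.137 1.822
vertex -3.267 -1.66 0.664
endloop
endfacet
facet normal 0.529 -0.849 -0.000
outer loop
vertex -2.661 -1.283 1.578
vertex -4.525 -2.444 1.821
vertex -3.267 -1.66 0.664
endloop
endfacet
facet normal -0.523 -0.325 -0.788
outer loop
vertex -3.267 -1.66 0.664
vertex -5.339 -1.137 1.822
vertex -4.081 -0.353 0.665
endloop
endfacet
facet normal 0.669 0.417 -0.615
outer loop
vertex -4.081 -0.353 0.665
vertex -2.661 -1.283 1.578
vertex -3.267 -1.66 0.664
endloop
endfacet
facet normal -0.669 -0.417 0.615
outer loop
vertex -4.525 -2.444 1.821
vertex -4.733 -0.76 2.736
vertex -5.339 -1.137 1.822
endloop
endfacet
facet normal 0.529 -0.849 -0.000
outer loop
vertex -3.919 -2.067 2.735
vertex -4.525 -2.444 1.821
vertex -2.661 -1.283 1.578
endloop
endfacet
facet normal -0.669 -0.417 0.615
outer loop
vertex -3.919 -2.067 2.735
vertex -4.733 -0.76 2.736
vertex -4.525 -2.444 1.821
endloop
endfacet
facet normal -0.529 0.849 0.000
outer loop
vertex -5.339 -1.137 1.822
vertex -4.733 -0.76 2.736
vertex -4.081 -0.353 0.665
endloop
endfacet
facet normal 0.669 0.417 -0.615
outer loop
vertex -3.475 0.024 1.579
vertex -2.661 -1.283 1.578
vertex -4.081 -0.353 0.665
endloop
endfacet
facet normal -0.529 0.849 0.000
outer loop
vertex -4.081 -0.353 0.665
vertex -4.733 -0.76 2.736
vertex -3.475 0.024 1.579
endloop
endfacet
facet normal 0.523 0.325 0.788
outer loop
vertex -3.475 0.024 1.579
vertex -3.919 -2.067 2.735
vertex -2.661 -1.283 1.578
endloop
endfacet
facet normal 0.523 0.325 0.788
outer loop
vertex -4.733 -0.76 2.736
vertex -3.919 -2.067 2.735
vertex -3.475 0.024 1.579
endloop
endfacet
facet normal -0.608 0.480 -0.632
outer loop
vertex 1.083 -0.809 3.459
vertex 2.429 0.247 2.965
vertex 1.533 -2.012 2.114
endloop
endfacet
facet normal -0.756 -0.593 0.277
outer loop
vertex 2.591 -2.847 3.215
vertex 1.083 -0.809 3.459
vertex 1.533 -2.012 2.114
endloop
endfacet
facet normal -0.608 0.480 -0.633
outer loop
vertex 1.533 -2.012 2.114
vertex 2.429 0.247 2.965
vertex 2.879 -0.957 1.62
endloop
endfacet
facet normal 0.242 -0.647 -0.723
outer loop
vertex 2.879 -0.957 1.62
vertex 2.591 -2.847 3.215
vertex 1.533 -2.012 2.114
endloop
endfacet
facet normal -0.242 0.647 0.723
outer loop
vertex 1.083 -0.809 3.459
vertex 3.487 -0.588 4.066
vertex 2.429 0.247 2.965
endloop
endfacet
facet normal -0.756 -0.593 0.278
outer loop
vertex 2.141 -1.643 4.56
vertex 1.083 -0.809 3.459
vertex 2.591 -2.847 3.215
endloop
endfacet
facet normal -0.242 0.647 0.723
outer loop
vertex 2.141 -1.643 4.56
vertex 3.487 -0.588 4.066
vertex 1.083 -0.809 3.459
endloop
endfacet
facet normal 0.756 0.593 -0.277
outer loop
vertex 2.429 0.247 2.965
vertex 3.487 -0.588 4.066
vertex 2.879 -0.957 1.62
endloop
endfacet
facet normal 0.242 -0.647 -0.723
outer loop
vertex 3.937 -1.791 2.721
vertex 2.591 -2.847 3.215
vertex 2.879 -0.957 1.62
endloop
endfacet
facet normal 0.756 0.593 -0.277
outer loop
vertex 2.879 -0.957 1.62
vertex 3.487 -0.588 4.066
vertex 3.937 -1.791 2.721
endloop
endfacet
facet normal 0.608 -0.479 0.633
outer loop
vertex 3.937 -1.791 2.721
vertex 2.141 -1.643 4.56
vertex 2.591 -2.847 3.215
endloop
endfacet
facet normal 0.608 -0.480 0.633
outer loop
vertex 3.487 -0.588 4.066
vertex 2.141 -1.643 4.56
vertex 3.937 -1.791 2.721
endloop
endfacet
facet normal 0.719 0.020 -0.695
outer loop
vertex -1.98 -3.821 2.195
vertex -2.432 -3.158 1.746
vertex -1.793 -3.177 2.407
endloop
endfacet
facet normal 0.106 -0.338 0.935
outer loop
vertex -1.98 -3.821 2.195
vertex -1.793 -3.177 2.407
vertex -3.288 -3.182 2.574
endloop
endfacet
facet normal 0.719 0.021 -0.695
outer loop
vertex -1.793 -3.177 2.407
vertex -2.432 -3.158 1.746
vertex -1.98 -2.521 2.233
endloop
endfacet
facet normal 0.106 0.283 0.953
outer loop
vertex -1.793 -3.177 2.407
vertex -1.98 -2.521 2.233
vertex -3.288 -3.182 2.574
endloop
endfacet
facet normal 0.719 0.021 -0.695
outer loop
vertex -1.98 -2.521 2.233
vertex -2.432 -3.158 1.746
vertex -2.433 -2.238 1.773
endloop
endfacet
facet normal -0.201 0.733 0.649
outer loop
vertex -1.98 -2.521 2.233
vertex -2.433 -2.238 1.773
vertex -3.288 -3.182 2.574
endloop
endfacet
facet normal 0.719 0.021 -0.695
outer loop
vertex -2.433 -2.238 1.773
vertex -2.432 -3.158 1.746
vertex -2.885 -2.494 1.298
endloop
endfacet
facet normal -0.635 0.746 0.202
outer loop
vertex -2.433 -2.238 1.773
vertex -2.885 -2.494 1.298
vertex -3.288 -3.182 2.574
endloop
endfacet
facet normal 0.718 0.020 -0.696
outer loop
vertex -2.885 -2.494 1.298
vertex -2.432 -3.158 1.746
vertex -3.072 -3.139 1.086
endloop
endfacet
facet normal -0.941 0.315 -0.127
outer loop
vertex -2.885 -2.494 1.298
vertex -3.072 -3.139 1.086
vertex -3.288 -3.182 2.574
endloop
endfacet
facet normal 0.718 0.020 -0.696
outer loop
vertex -3.072 -3.139 1.086
vertex -2.432 -3.158 1.746
vertex -2.885 -3.795 1.26
endloop
endfacet
facet normal -0.941 -0.307 -0.145
outer loop
vertex -3.072 -3.139 1.086
vertex -2.885 -3.795 1.26
vertex -3.288 -3.182 2.574
endloop
endfacet
facet normal 0.718 0.020 -0.695
outer loop
vertex -2.885 -3.795 1.26
vertex -2.432 -3.158 1.746
vertex -2.432 -4.077 1.72
endloop
endfacet
facet normal -0.633 -0.757 0.159
outer loop
vertex -2.885 -3.795 1.26
vertex -2.432 -4.077 1.72
vertex -3.288 -3.182 2.574
endloop
endfacet
facet normal 0.719 0.020 -0.695
outer loop
vertex -2.432 -4.077 1.72
vertex -2.432 -3.158 1.746
vertex -1.98 -3.821 2.195
endloop
endfacet
facet normal -0.201 -0.770 0.606
outer loop
vertex -2.432 -4.077 1.72
vertex -1.98 -3.821 2.195
vertex -3.288 -3.182 2.574
endloop
endfacet

endsolid


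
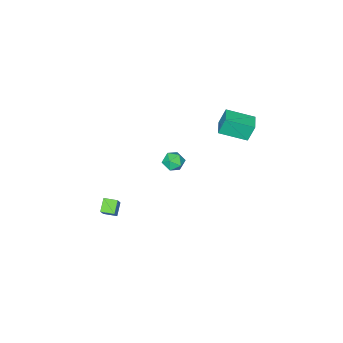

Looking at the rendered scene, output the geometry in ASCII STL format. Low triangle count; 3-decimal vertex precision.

solid 
facet normal -0.631 0.704 -0.325
outer loop
vertex -4.787 2.72 3.238
vertex -4.003 3.459 3.315
vertex -4.454 2.487 2.088
endloop
endfacet
facet normal -0.726 -0.684 -0.072
outer loop
vertex -3.337 1.241 2.665
vertex -4.787 2.72 3.238
vertex -4.454 2.487 2.088
endloop
endfacet
facet normal -0.631 0.704 -0.325
outer loop
vertex -4.454 2.487 2.088
vertex -4.003 3.459 3.315
vertex -3.67 3.226 2.165
endloop
endfacet
facet normal 0.273 -0.192 -0.943
outer loop
vertex -3.67 3.226 2.165
vertex -3.337 1.241 2.665
vertex -4.454 2.487 2.088
endloop
endfacet
facet normal -0.273 0.192 0.943
outer loop
vertex -4.787 2.72 3.238
vertex -2.886 2.213 3.892
vertex -4.003 3.459 3.315
endloop
endfacet
facet normal -0.726 -0.684 -0.072
outer loop
vertex -3.67 1.474 3.815
vertex -4.787 2.72 3.238
vertex -3.337 1.241 2.665
endloop
endfacet
facet normal -0.273 0.192 0.943
outer loop
vertex -3.67 1.474 3.815
vertex -2.886 2.213 3.892
vertex -4.787 2.72 3.238
endloop
endfacet
facet normal 0.726 0.684 0.072
outer loop
vertex -4.003 3.459 3.315
vertex -2.886 2.213 3.892
vertex -3.67 3.226 2.165
endloop
endfacet
facet normal 0.273 -0.192 -0.943
outer loop
vertex -2.553 1.98 2.742
vertex -3.337 1.241 2.665
vertex -3.67 3.226 2.165
endloop
endfacet
facet normal 0.726 0.684 0.072
outer loop
vertex -3.67 3.226 2.165
vertex -2.886 2.213 3.892
vertex -2.553 1.98 2.742
endloop
endfacet
facet normal 0.631 -0.704 0.325
outer loop
vertex -2.553 1.98 2.742
vertex -3.67 1.474 3.815
vertex -3.337 1.241 2.665
endloop
endfacet
facet normal 0.631 -0.704 0.325
outer loop
vertex -2.886 2.213 3.892
vertex -3.67 1.474 3.815
vertex -2.553 1.98 2.742
endloop
endfacet
facet normal -0.342 0.905 -0.253
outer loop
vertex 0.693 2.238 1.801
vertex 0.205 2.195 2.307
vertex 0.836 2.473 2.45
endloop
endfacet
facet normal 0.357 0.850 -0.387
outer loop
vertex 0.693 2.238 1.801
vertex 0.836 2.473 2.45
vertex 1.321 2.107 2.093
endloop
endfacet
facet normal 0.453 0.306 -0.837
outer loop
vertex 0.693 2.238 1.801
vertex 1.321 2.107 2.093
vertex 0.989 1.603 1.729
endloop
endfacet
facet normal -0.186 0.025 -0.982
outer loop
vertex 0.693 2.238 1.801
vertex 0.989 1.603 1.729
vertex 0.3 1.657 1.861
endloop
endfacet
facet normal -0.678 0.395 -0.620
outer loop
vertex 0.693 2.238 1.801
vertex 0.3 1.657 1.861
vertex 0.205 2.195 2.307
endloop
endfacet
facet normal 0.687 0.690 0.226
outer loop
vertex 1.321 2.107 2.093
vertex 0.836 2.473 2.45
vertex 1.22 1.983 2.779
endloop
endfacet
facet normal -0.444 0.779 0.443
outer loop
vertex 0.836 2.473 2.45
vertex 0.205 2.195 2.307
vertex 0.531 2.037 2.911
endloop
endfacet
facet normal -0.987 -0.047 -0.154
outer loop
vertex 0.205 2.195 2.307
vertex 0.3 1.657 1.861
vertex 0.199 1.533 2.547
endloop
endfacet
facet normal -0.192 -0.646 -0.738
outer loop
vertex 0.3 1.657 1.861
vertex 0.989 1.603 1.729
vertex 0.684 1.167 2.19
endloop
endfacet
facet normal 0.842 -0.190 -0.504
outer loop
vertex 0.989 1.603 1.729
vertex 1.321 2.107 2.093
vertex 1.315 1.445 2.333
endloop
endfacet
facet normal 0.186 -0.025 0.982
outer loop
vertex 0.827 1.402 2.839
vertex 1.22 1.983 2.779
vertex 0.531 2.037 2.911
endloop
endfacet
facet normal -0.453 -0.306 0.837
outer loop
vertex 0.827 1.402 2.839
vertex 0.531 2.037 2.911
vertex 0.199 1.533 2.547
endloop
endfacet
facet normal -0.357 -0.850 0.387
outer loop
vertex 0.827 1.402 2.839
vertex 0.199 1.533 2.547
vertex 0.684 1.167 2.19
endloop
endfacet
facet normal 0.342 -0.905 0.253
outer loop
vertex 0.827 1.402 2.839
vertex 0.684 1.167 2.19
vertex 1.315 1.445 2.333
endloop
endfacet
facet normal 0.678 -0.395 0.620
outer loop
vertex 0.827 1.402 2.839
vertex 1.315 1.445 2.333
vertex 1.22 1.983 2.779
endloop
endfacet
facet normal 0.192 0.646 0.738
outer loop
vertex 0.531 2.037 2.911
vertex 1.22 1.983 2.779
vertex 0.836 2.473 2.45
endloop
endfacet
facet normal -0.842 0.190 0.504
outer loop
vertex 0.199 1.533 2.547
vertex 0.531 2.037 2.911
vertex 0.205 2.195 2.307
endloop
endfacet
facet normal -0.687 -0.690 -0.226
outer loop
vertex 0.684 1.167 2.19
vertex 0.199 1.533 2.547
vertex 0.3 1.657 1.861
endloop
endfacet
facet normal 0.444 -0.779 -0.443
outer loop
vertex 1.315 1.445 2.333
vertex 0.684 1.167 2.19
vertex 0.989 1.603 1.729
endloop
endfacet
facet normal 0.987 0.047 0.154
outer loop
vertex 1.22 1.983 2.779
vertex 1.315 1.445 2.333
vertex 1.321 2.107 2.093
endloop
endfacet
facet normal -0.466 -0.404 -0.787
outer loop
vertex 3.177 -1.15 -1.886
vertex 2.714 -0.5 -1.946
vertex 3.78 -0.772 -2.437
endloop
endfacet
facet normal 0.578 -0.812 0.075
outer loop
vertex 4.646 -0.02 -0.974
vertex 3.177 -1.15 -1.886
vertex 3.78 -0.772 -2.437
endloop
endfacet
facet normal -0.466 -0.406 -0.787
outer loop
vertex 3.78 -0.772 -2.437
vertex 2.714 -0.5 -1.946
vertex 3.317 -0.122 -2.498
endloop
endfacet
facet normal 0.670 0.420 -0.612
outer loop
vertex 3.317 -0.122 -2.498
vertex 4.646 -0.02 -0.974
vertex 3.78 -0.772 -2.437
endloop
endfacet
facet normal -0.670 -0.420 0.612
outer loop
vertex 3.177 -1.15 -1.886
vertex 3.58 0.252 -0.483
vertex 2.714 -0.5 -1.946
endloop
endfacet
facet normal 0.578 -0.812 0.075
outer loop
vertex 4.043 -0.398 -0.422
vertex 3.177 -1.15 -1.886
vertex 4.646 -0.02 -0.974
endloop
endfacet
facet normal -0.670 -0.420 0.612
outer loop
vertex 4.043 -0.398 -0.422
vertex 3.58 0.252 -0.483
vertex 3.177 -1.15 -1.886
endloop
endfacet
facet normal -0.578 0.812 -0.075
outer loop
vertex 2.714 -0.5 -1.946
vertex 3.58 0.252 -0.483
vertex 3.317 -0.122 -2.498
endloop
endfacet
facet normal 0.670 0.421 -0.612
outer loop
vertex 4.183 0.63 -1.034
vertex 4.646 -0.02 -0.974
vertex 3.317 -0.122 -2.498
endloop
endfacet
facet normal -0.578 0.812 -0.075
outer loop
vertex 3.317 -0.122 -2.498
vertex 3.58 0.252 -0.483
vertex 4.183 0.63 -1.034
endloop
endfacet
facet normal 0.466 0.405 0.787
outer loop
vertex 4.183 0.63 -1.034
vertex 4.043 -0.398 -0.422
vertex 4.646 -0.02 -0.974
endloop
endfacet
facet normal 0.465 0.405 0.787
outer loop
vertex 3.58 0.252 -0.483
vertex 4.043 -0.398 -0.422
vertex 4.183 0.63 -1.034
endloop
endfacet

endsolid
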